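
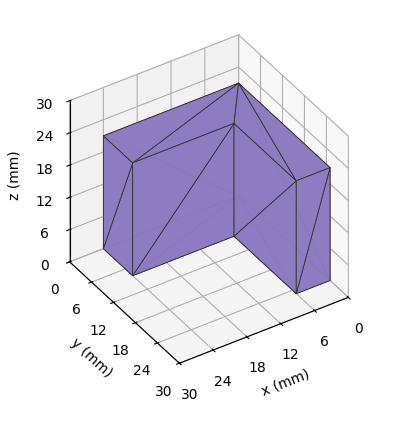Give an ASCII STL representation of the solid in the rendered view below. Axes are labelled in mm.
Reading the render: the shape is an L-shaped prism: outer 24 × 25 mm, arm thicknesses ≈ 8 mm (horizontal) and 6 mm (vertical), extruded 21 mm in z (dimensions read to the nearest mm from the axis ticks). For the STL, each face is triangulated and given an outward normal.

solid part
  facet normal 0.0000 0.0000 -1.0000
    outer loop
      vertex 24.000 8.000 0.000
      vertex 24.000 0.000 0.000
      vertex 0.000 0.000 0.000
    endloop
  endfacet
  facet normal 0.0000 0.0000 -1.0000
    outer loop
      vertex 6.000 8.000 0.000
      vertex 24.000 8.000 0.000
      vertex 0.000 0.000 0.000
    endloop
  endfacet
  facet normal 0.0000 0.0000 -1.0000
    outer loop
      vertex 6.000 25.000 0.000
      vertex 6.000 8.000 0.000
      vertex 0.000 0.000 0.000
    endloop
  endfacet
  facet normal 0.0000 0.0000 -1.0000
    outer loop
      vertex 0.000 25.000 0.000
      vertex 6.000 25.000 0.000
      vertex 0.000 0.000 0.000
    endloop
  endfacet
  facet normal 0.0000 0.0000 1.0000
    outer loop
      vertex 0.000 0.000 21.000
      vertex 24.000 0.000 21.000
      vertex 24.000 8.000 21.000
    endloop
  endfacet
  facet normal 0.0000 0.0000 1.0000
    outer loop
      vertex 0.000 0.000 21.000
      vertex 24.000 8.000 21.000
      vertex 6.000 8.000 21.000
    endloop
  endfacet
  facet normal 0.0000 0.0000 1.0000
    outer loop
      vertex 0.000 0.000 21.000
      vertex 6.000 8.000 21.000
      vertex 6.000 25.000 21.000
    endloop
  endfacet
  facet normal 0.0000 0.0000 1.0000
    outer loop
      vertex 0.000 0.000 21.000
      vertex 6.000 25.000 21.000
      vertex 0.000 25.000 21.000
    endloop
  endfacet
  facet normal 0.0000 -1.0000 0.0000
    outer loop
      vertex 0.000 0.000 0.000
      vertex 24.000 0.000 0.000
      vertex 24.000 0.000 21.000
    endloop
  endfacet
  facet normal 0.0000 -1.0000 0.0000
    outer loop
      vertex 0.000 0.000 0.000
      vertex 24.000 0.000 21.000
      vertex 0.000 0.000 21.000
    endloop
  endfacet
  facet normal 1.0000 0.0000 0.0000
    outer loop
      vertex 24.000 0.000 0.000
      vertex 24.000 8.000 0.000
      vertex 24.000 8.000 21.000
    endloop
  endfacet
  facet normal 1.0000 0.0000 0.0000
    outer loop
      vertex 24.000 0.000 0.000
      vertex 24.000 8.000 21.000
      vertex 24.000 0.000 21.000
    endloop
  endfacet
  facet normal 0.0000 1.0000 0.0000
    outer loop
      vertex 24.000 8.000 0.000
      vertex 6.000 8.000 0.000
      vertex 6.000 8.000 21.000
    endloop
  endfacet
  facet normal 0.0000 1.0000 0.0000
    outer loop
      vertex 24.000 8.000 0.000
      vertex 6.000 8.000 21.000
      vertex 24.000 8.000 21.000
    endloop
  endfacet
  facet normal 1.0000 0.0000 0.0000
    outer loop
      vertex 6.000 8.000 0.000
      vertex 6.000 25.000 0.000
      vertex 6.000 25.000 21.000
    endloop
  endfacet
  facet normal 1.0000 0.0000 0.0000
    outer loop
      vertex 6.000 8.000 0.000
      vertex 6.000 25.000 21.000
      vertex 6.000 8.000 21.000
    endloop
  endfacet
  facet normal 0.0000 1.0000 0.0000
    outer loop
      vertex 6.000 25.000 0.000
      vertex 0.000 25.000 0.000
      vertex 0.000 25.000 21.000
    endloop
  endfacet
  facet normal 0.0000 1.0000 0.0000
    outer loop
      vertex 6.000 25.000 0.000
      vertex 0.000 25.000 21.000
      vertex 6.000 25.000 21.000
    endloop
  endfacet
  facet normal -1.0000 0.0000 0.0000
    outer loop
      vertex 0.000 25.000 0.000
      vertex 0.000 0.000 0.000
      vertex 0.000 0.000 21.000
    endloop
  endfacet
  facet normal -1.0000 0.0000 0.0000
    outer loop
      vertex 0.000 25.000 0.000
      vertex 0.000 0.000 21.000
      vertex 0.000 25.000 21.000
    endloop
  endfacet
endsolid part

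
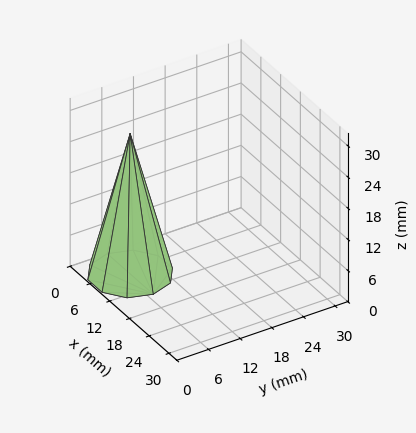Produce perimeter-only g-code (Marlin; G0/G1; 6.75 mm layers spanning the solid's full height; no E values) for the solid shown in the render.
Reading the render: the shape is a regular 10-sided pyramid, base circumscribed radius ≈ 7 mm, apex at z ≈ 27 mm (dimensions read to the nearest mm from the axis ticks). For the g-code, the solid's height is divided into equal slices at the stated Δz and each level perimeter traced with G1 moves after a G0 lift.

; perimeter-only toolpath
G21 ; units = mm
G90 ; absolute positioning
G28 ; home
; layer 1
G0 Z6.75
G0 X12.25 Y7.00
G1 X11.25 Y10.08
G1 X8.62 Y12.00
G1 X5.38 Y12.00
G1 X2.75 Y10.08
G1 X1.75 Y7.00
G1 X2.75 Y3.92
G1 X5.38 Y2.00
G1 X8.62 Y2.00
G1 X11.25 Y3.92
G1 X12.25 Y7.00
; layer 2
G0 Z13.50
G0 X10.50 Y7.00
G1 X9.83 Y9.05
G1 X8.08 Y10.33
G1 X5.92 Y10.33
G1 X4.17 Y9.05
G1 X3.50 Y7.00
G1 X4.17 Y4.95
G1 X5.92 Y3.67
G1 X8.08 Y3.67
G1 X9.83 Y4.95
G1 X10.50 Y7.00
; layer 3
G0 Z20.25
G0 X8.75 Y7.00
G1 X8.41 Y8.03
G1 X7.54 Y8.66
G1 X6.46 Y8.66
G1 X5.58 Y8.03
G1 X5.25 Y7.00
G1 X5.58 Y5.97
G1 X6.46 Y5.33
G1 X7.54 Y5.33
G1 X8.41 Y5.97
G1 X8.75 Y7.00
M2 ; end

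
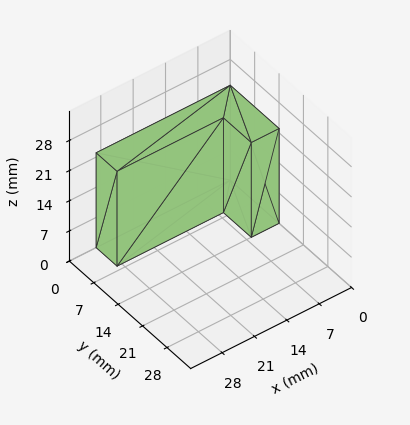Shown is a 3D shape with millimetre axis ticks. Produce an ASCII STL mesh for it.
Reading the render: the shape is an L-shaped prism: outer 29 × 14 mm, arm thicknesses ≈ 6 mm (horizontal) and 6 mm (vertical), extruded 22 mm in z (dimensions read to the nearest mm from the axis ticks). For the STL, each face is triangulated and given an outward normal.

solid part
  facet normal 0.0000 0.0000 -1.0000
    outer loop
      vertex 29.00 6.00 0.00
      vertex 29.00 0.00 0.00
      vertex 0.00 0.00 0.00
    endloop
  endfacet
  facet normal 0.0000 0.0000 -1.0000
    outer loop
      vertex 6.00 6.00 0.00
      vertex 29.00 6.00 0.00
      vertex 0.00 0.00 0.00
    endloop
  endfacet
  facet normal 0.0000 0.0000 -1.0000
    outer loop
      vertex 6.00 14.00 0.00
      vertex 6.00 6.00 0.00
      vertex 0.00 0.00 0.00
    endloop
  endfacet
  facet normal 0.0000 0.0000 -1.0000
    outer loop
      vertex 0.00 14.00 0.00
      vertex 6.00 14.00 0.00
      vertex 0.00 0.00 0.00
    endloop
  endfacet
  facet normal 0.0000 0.0000 1.0000
    outer loop
      vertex 0.00 0.00 22.00
      vertex 29.00 0.00 22.00
      vertex 29.00 6.00 22.00
    endloop
  endfacet
  facet normal 0.0000 0.0000 1.0000
    outer loop
      vertex 0.00 0.00 22.00
      vertex 29.00 6.00 22.00
      vertex 6.00 6.00 22.00
    endloop
  endfacet
  facet normal 0.0000 0.0000 1.0000
    outer loop
      vertex 0.00 0.00 22.00
      vertex 6.00 6.00 22.00
      vertex 6.00 14.00 22.00
    endloop
  endfacet
  facet normal 0.0000 0.0000 1.0000
    outer loop
      vertex 0.00 0.00 22.00
      vertex 6.00 14.00 22.00
      vertex 0.00 14.00 22.00
    endloop
  endfacet
  facet normal 0.0000 -1.0000 0.0000
    outer loop
      vertex 0.00 0.00 0.00
      vertex 29.00 0.00 0.00
      vertex 29.00 0.00 22.00
    endloop
  endfacet
  facet normal 0.0000 -1.0000 0.0000
    outer loop
      vertex 0.00 0.00 0.00
      vertex 29.00 0.00 22.00
      vertex 0.00 0.00 22.00
    endloop
  endfacet
  facet normal 1.0000 0.0000 0.0000
    outer loop
      vertex 29.00 0.00 0.00
      vertex 29.00 6.00 0.00
      vertex 29.00 6.00 22.00
    endloop
  endfacet
  facet normal 1.0000 0.0000 0.0000
    outer loop
      vertex 29.00 0.00 0.00
      vertex 29.00 6.00 22.00
      vertex 29.00 0.00 22.00
    endloop
  endfacet
  facet normal 0.0000 1.0000 0.0000
    outer loop
      vertex 29.00 6.00 0.00
      vertex 6.00 6.00 0.00
      vertex 6.00 6.00 22.00
    endloop
  endfacet
  facet normal 0.0000 1.0000 0.0000
    outer loop
      vertex 29.00 6.00 0.00
      vertex 6.00 6.00 22.00
      vertex 29.00 6.00 22.00
    endloop
  endfacet
  facet normal 1.0000 0.0000 0.0000
    outer loop
      vertex 6.00 6.00 0.00
      vertex 6.00 14.00 0.00
      vertex 6.00 14.00 22.00
    endloop
  endfacet
  facet normal 1.0000 0.0000 0.0000
    outer loop
      vertex 6.00 6.00 0.00
      vertex 6.00 14.00 22.00
      vertex 6.00 6.00 22.00
    endloop
  endfacet
  facet normal 0.0000 1.0000 0.0000
    outer loop
      vertex 6.00 14.00 0.00
      vertex 0.00 14.00 0.00
      vertex 0.00 14.00 22.00
    endloop
  endfacet
  facet normal 0.0000 1.0000 0.0000
    outer loop
      vertex 6.00 14.00 0.00
      vertex 0.00 14.00 22.00
      vertex 6.00 14.00 22.00
    endloop
  endfacet
  facet normal -1.0000 0.0000 0.0000
    outer loop
      vertex 0.00 14.00 0.00
      vertex 0.00 0.00 0.00
      vertex 0.00 0.00 22.00
    endloop
  endfacet
  facet normal -1.0000 0.0000 0.0000
    outer loop
      vertex 0.00 14.00 0.00
      vertex 0.00 0.00 22.00
      vertex 0.00 14.00 22.00
    endloop
  endfacet
endsolid part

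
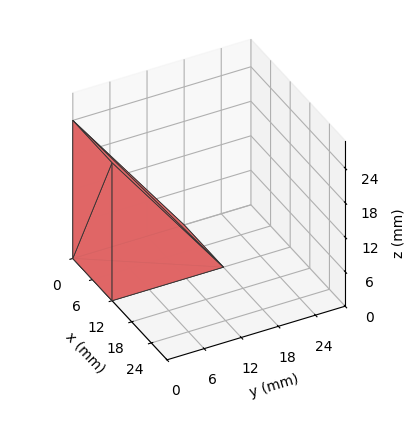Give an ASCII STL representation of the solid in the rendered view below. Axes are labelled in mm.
Reading the render: the shape is a wedge (ramp): 12 × 18 mm base, rising to 24 mm along the y=0 edge and sloping linearly to z=0 at y=18 (dimensions read to the nearest mm from the axis ticks). For the STL, each face is triangulated and given an outward normal.

solid part
  facet normal 0.0000 0.0000 -1.0000
    outer loop
      vertex 12.0 18.0 0.0
      vertex 12.0 0.0 0.0
      vertex 0.0 0.0 0.0
    endloop
  endfacet
  facet normal 0.0000 0.0000 -1.0000
    outer loop
      vertex 0.0 18.0 0.0
      vertex 12.0 18.0 0.0
      vertex 0.0 0.0 0.0
    endloop
  endfacet
  facet normal 0.0000 -1.0000 0.0000
    outer loop
      vertex 0.0 0.0 0.0
      vertex 12.0 0.0 0.0
      vertex 12.0 0.0 24.0
    endloop
  endfacet
  facet normal 0.0000 -1.0000 0.0000
    outer loop
      vertex 0.0 0.0 0.0
      vertex 12.0 0.0 24.0
      vertex 0.0 0.0 24.0
    endloop
  endfacet
  facet normal 0.0000 0.8000 0.6000
    outer loop
      vertex 0.0 0.0 24.0
      vertex 12.0 0.0 24.0
      vertex 12.0 18.0 0.0
    endloop
  endfacet
  facet normal 0.0000 0.8000 0.6000
    outer loop
      vertex 0.0 0.0 24.0
      vertex 12.0 18.0 0.0
      vertex 0.0 18.0 0.0
    endloop
  endfacet
  facet normal -1.0000 0.0000 0.0000
    outer loop
      vertex 0.0 0.0 24.0
      vertex 0.0 18.0 0.0
      vertex 0.0 0.0 0.0
    endloop
  endfacet
  facet normal 1.0000 0.0000 0.0000
    outer loop
      vertex 12.0 0.0 0.0
      vertex 12.0 18.0 0.0
      vertex 12.0 0.0 24.0
    endloop
  endfacet
endsolid part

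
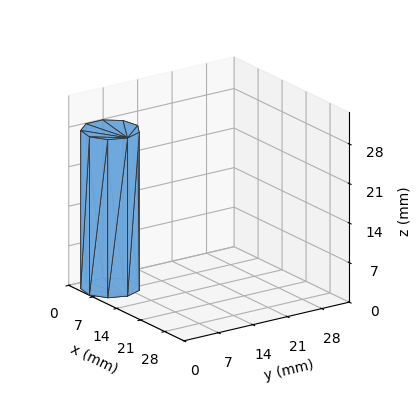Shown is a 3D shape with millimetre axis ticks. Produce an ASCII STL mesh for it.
Reading the render: the shape is a regular 9-sided prism (a cylinder approximated with 9 flat sides), circumscribed radius ≈ 5 mm, height ≈ 28 mm (dimensions read to the nearest mm from the axis ticks). For the STL, each face is triangulated and given an outward normal.

solid part
  facet normal 0.0000 0.0000 -1.0000
    outer loop
      vertex 5.9 9.9 0.0
      vertex 8.8 8.2 0.0
      vertex 10.0 5.0 0.0
    endloop
  endfacet
  facet normal 0.0000 0.0000 -1.0000
    outer loop
      vertex 2.5 9.3 0.0
      vertex 5.9 9.9 0.0
      vertex 10.0 5.0 0.0
    endloop
  endfacet
  facet normal 0.0000 0.0000 -1.0000
    outer loop
      vertex 0.3 6.7 0.0
      vertex 2.5 9.3 0.0
      vertex 10.0 5.0 0.0
    endloop
  endfacet
  facet normal 0.0000 0.0000 -1.0000
    outer loop
      vertex 0.3 3.3 0.0
      vertex 0.3 6.7 0.0
      vertex 10.0 5.0 0.0
    endloop
  endfacet
  facet normal 0.0000 0.0000 -1.0000
    outer loop
      vertex 2.5 0.7 0.0
      vertex 0.3 3.3 0.0
      vertex 10.0 5.0 0.0
    endloop
  endfacet
  facet normal 0.0000 0.0000 -1.0000
    outer loop
      vertex 5.9 0.1 0.0
      vertex 2.5 0.7 0.0
      vertex 10.0 5.0 0.0
    endloop
  endfacet
  facet normal 0.0000 0.0000 -1.0000
    outer loop
      vertex 8.8 1.8 0.0
      vertex 5.9 0.1 0.0
      vertex 10.0 5.0 0.0
    endloop
  endfacet
  facet normal 0.0000 0.0000 1.0000
    outer loop
      vertex 10.0 5.0 28.0
      vertex 8.8 8.2 28.0
      vertex 5.9 9.9 28.0
    endloop
  endfacet
  facet normal 0.0000 0.0000 1.0000
    outer loop
      vertex 10.0 5.0 28.0
      vertex 5.9 9.9 28.0
      vertex 2.5 9.3 28.0
    endloop
  endfacet
  facet normal 0.0000 0.0000 1.0000
    outer loop
      vertex 10.0 5.0 28.0
      vertex 2.5 9.3 28.0
      vertex 0.3 6.7 28.0
    endloop
  endfacet
  facet normal 0.0000 0.0000 1.0000
    outer loop
      vertex 10.0 5.0 28.0
      vertex 0.3 6.7 28.0
      vertex 0.3 3.3 28.0
    endloop
  endfacet
  facet normal 0.0000 0.0000 1.0000
    outer loop
      vertex 10.0 5.0 28.0
      vertex 0.3 3.3 28.0
      vertex 2.5 0.7 28.0
    endloop
  endfacet
  facet normal 0.0000 0.0000 1.0000
    outer loop
      vertex 10.0 5.0 28.0
      vertex 2.5 0.7 28.0
      vertex 5.9 0.1 28.0
    endloop
  endfacet
  facet normal 0.0000 0.0000 1.0000
    outer loop
      vertex 10.0 5.0 28.0
      vertex 5.9 0.1 28.0
      vertex 8.8 1.8 28.0
    endloop
  endfacet
  facet normal 0.9363 0.3511 0.0000
    outer loop
      vertex 10.0 5.0 0.0
      vertex 8.8 8.2 0.0
      vertex 8.8 8.2 28.0
    endloop
  endfacet
  facet normal 0.9363 0.3511 0.0000
    outer loop
      vertex 10.0 5.0 0.0
      vertex 8.8 8.2 28.0
      vertex 10.0 5.0 28.0
    endloop
  endfacet
  facet normal 0.5057 0.8627 0.0000
    outer loop
      vertex 8.8 8.2 0.0
      vertex 5.9 9.9 0.0
      vertex 5.9 9.9 28.0
    endloop
  endfacet
  facet normal 0.5057 0.8627 0.0000
    outer loop
      vertex 8.8 8.2 0.0
      vertex 5.9 9.9 28.0
      vertex 8.8 8.2 28.0
    endloop
  endfacet
  facet normal -0.1738 0.9848 0.0000
    outer loop
      vertex 5.9 9.9 0.0
      vertex 2.5 9.3 0.0
      vertex 2.5 9.3 28.0
    endloop
  endfacet
  facet normal -0.1738 0.9848 0.0000
    outer loop
      vertex 5.9 9.9 0.0
      vertex 2.5 9.3 28.0
      vertex 5.9 9.9 28.0
    endloop
  endfacet
  facet normal -0.7634 0.6459 0.0000
    outer loop
      vertex 2.5 9.3 0.0
      vertex 0.3 6.7 0.0
      vertex 0.3 6.7 28.0
    endloop
  endfacet
  facet normal -0.7634 0.6459 0.0000
    outer loop
      vertex 2.5 9.3 0.0
      vertex 0.3 6.7 28.0
      vertex 2.5 9.3 28.0
    endloop
  endfacet
  facet normal -1.0000 0.0000 0.0000
    outer loop
      vertex 0.3 6.7 0.0
      vertex 0.3 3.3 0.0
      vertex 0.3 3.3 28.0
    endloop
  endfacet
  facet normal -1.0000 0.0000 0.0000
    outer loop
      vertex 0.3 6.7 0.0
      vertex 0.3 3.3 28.0
      vertex 0.3 6.7 28.0
    endloop
  endfacet
  facet normal -0.7634 -0.6459 0.0000
    outer loop
      vertex 0.3 3.3 0.0
      vertex 2.5 0.7 0.0
      vertex 2.5 0.7 28.0
    endloop
  endfacet
  facet normal -0.7634 -0.6459 0.0000
    outer loop
      vertex 0.3 3.3 0.0
      vertex 2.5 0.7 28.0
      vertex 0.3 3.3 28.0
    endloop
  endfacet
  facet normal -0.1738 -0.9848 0.0000
    outer loop
      vertex 2.5 0.7 0.0
      vertex 5.9 0.1 0.0
      vertex 5.9 0.1 28.0
    endloop
  endfacet
  facet normal -0.1738 -0.9848 0.0000
    outer loop
      vertex 2.5 0.7 0.0
      vertex 5.9 0.1 28.0
      vertex 2.5 0.7 28.0
    endloop
  endfacet
  facet normal 0.5057 -0.8627 0.0000
    outer loop
      vertex 5.9 0.1 0.0
      vertex 8.8 1.8 0.0
      vertex 8.8 1.8 28.0
    endloop
  endfacet
  facet normal 0.5057 -0.8627 0.0000
    outer loop
      vertex 5.9 0.1 0.0
      vertex 8.8 1.8 28.0
      vertex 5.9 0.1 28.0
    endloop
  endfacet
  facet normal 0.9363 -0.3511 0.0000
    outer loop
      vertex 8.8 1.8 0.0
      vertex 10.0 5.0 0.0
      vertex 10.0 5.0 28.0
    endloop
  endfacet
  facet normal 0.9363 -0.3511 0.0000
    outer loop
      vertex 8.8 1.8 0.0
      vertex 10.0 5.0 28.0
      vertex 8.8 1.8 28.0
    endloop
  endfacet
endsolid part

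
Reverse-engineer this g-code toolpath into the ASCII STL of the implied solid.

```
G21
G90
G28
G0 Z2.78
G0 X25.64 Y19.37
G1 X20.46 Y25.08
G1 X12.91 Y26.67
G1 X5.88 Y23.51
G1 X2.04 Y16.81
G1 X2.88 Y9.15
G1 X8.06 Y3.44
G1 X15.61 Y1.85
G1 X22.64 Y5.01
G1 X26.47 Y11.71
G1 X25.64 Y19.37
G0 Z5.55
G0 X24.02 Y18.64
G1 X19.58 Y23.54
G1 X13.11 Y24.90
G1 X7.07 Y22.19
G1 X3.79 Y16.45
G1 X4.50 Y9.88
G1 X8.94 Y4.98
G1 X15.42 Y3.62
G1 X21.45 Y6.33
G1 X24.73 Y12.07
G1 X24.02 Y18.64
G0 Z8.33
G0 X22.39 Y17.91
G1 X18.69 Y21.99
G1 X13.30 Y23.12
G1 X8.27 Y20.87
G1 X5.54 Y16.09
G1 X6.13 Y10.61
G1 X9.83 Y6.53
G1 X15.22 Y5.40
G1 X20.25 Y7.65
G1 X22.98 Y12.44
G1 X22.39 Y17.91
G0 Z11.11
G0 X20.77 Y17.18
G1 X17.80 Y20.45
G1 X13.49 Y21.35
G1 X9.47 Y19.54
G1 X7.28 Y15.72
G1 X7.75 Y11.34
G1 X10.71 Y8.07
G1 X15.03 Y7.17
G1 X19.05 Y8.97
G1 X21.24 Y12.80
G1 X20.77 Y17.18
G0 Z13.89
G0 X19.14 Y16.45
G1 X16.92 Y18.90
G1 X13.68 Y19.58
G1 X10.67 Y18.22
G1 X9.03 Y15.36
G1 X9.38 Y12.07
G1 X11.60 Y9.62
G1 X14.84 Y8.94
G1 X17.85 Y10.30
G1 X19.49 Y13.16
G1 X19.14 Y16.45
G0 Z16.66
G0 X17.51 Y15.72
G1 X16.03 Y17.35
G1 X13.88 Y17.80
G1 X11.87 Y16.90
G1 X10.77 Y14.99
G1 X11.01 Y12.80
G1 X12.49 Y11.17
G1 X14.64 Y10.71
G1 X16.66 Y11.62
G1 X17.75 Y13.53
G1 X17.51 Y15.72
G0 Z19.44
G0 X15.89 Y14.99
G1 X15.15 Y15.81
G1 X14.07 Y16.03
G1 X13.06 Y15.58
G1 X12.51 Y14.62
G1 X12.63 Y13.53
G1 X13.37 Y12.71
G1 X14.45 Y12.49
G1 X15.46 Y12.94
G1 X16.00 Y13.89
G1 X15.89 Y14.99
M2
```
solid part
  facet normal 0.0000 0.0000 -1.0000
    outer loop
      vertex 12.72 28.44 0.00
      vertex 21.35 26.63 0.00
      vertex 27.27 20.10 0.00
    endloop
  endfacet
  facet normal 0.0000 0.0000 -1.0000
    outer loop
      vertex 4.68 24.83 0.00
      vertex 12.72 28.44 0.00
      vertex 27.27 20.10 0.00
    endloop
  endfacet
  facet normal 0.0000 0.0000 -1.0000
    outer loop
      vertex 0.30 17.18 0.00
      vertex 4.68 24.83 0.00
      vertex 27.27 20.10 0.00
    endloop
  endfacet
  facet normal 0.0000 0.0000 -1.0000
    outer loop
      vertex 1.25 8.42 0.00
      vertex 0.30 17.18 0.00
      vertex 27.27 20.10 0.00
    endloop
  endfacet
  facet normal 0.0000 0.0000 -1.0000
    outer loop
      vertex 7.17 1.89 0.00
      vertex 1.25 8.42 0.00
      vertex 27.27 20.10 0.00
    endloop
  endfacet
  facet normal 0.0000 0.0000 -1.0000
    outer loop
      vertex 15.80 0.08 0.00
      vertex 7.17 1.89 0.00
      vertex 27.27 20.10 0.00
    endloop
  endfacet
  facet normal 0.0000 0.0000 -1.0000
    outer loop
      vertex 23.84 3.69 0.00
      vertex 15.80 0.08 0.00
      vertex 27.27 20.10 0.00
    endloop
  endfacet
  facet normal 0.0000 0.0000 -1.0000
    outer loop
      vertex 28.22 11.34 0.00
      vertex 23.84 3.69 0.00
      vertex 27.27 20.10 0.00
    endloop
  endfacet
  facet normal 0.6324 0.5733 0.5210
    outer loop
      vertex 27.27 20.10 0.00
      vertex 21.35 26.63 0.00
      vertex 14.26 14.26 22.22
    endloop
  endfacet
  facet normal 0.1752 0.8354 0.5210
    outer loop
      vertex 21.35 26.63 0.00
      vertex 12.72 28.44 0.00
      vertex 14.26 14.26 22.22
    endloop
  endfacet
  facet normal -0.3496 0.7786 0.5211
    outer loop
      vertex 12.72 28.44 0.00
      vertex 4.68 24.83 0.00
      vertex 14.26 14.26 22.22
    endloop
  endfacet
  facet normal -0.7407 0.4241 0.5211
    outer loop
      vertex 4.68 24.83 0.00
      vertex 0.30 17.18 0.00
      vertex 14.26 14.26 22.22
    endloop
  endfacet
  facet normal -0.8486 -0.0920 0.5210
    outer loop
      vertex 0.30 17.18 0.00
      vertex 1.25 8.42 0.00
      vertex 14.26 14.26 22.22
    endloop
  endfacet
  facet normal -0.6324 -0.5733 0.5210
    outer loop
      vertex 1.25 8.42 0.00
      vertex 7.17 1.89 0.00
      vertex 14.26 14.26 22.22
    endloop
  endfacet
  facet normal -0.1752 -0.8354 0.5210
    outer loop
      vertex 7.17 1.89 0.00
      vertex 15.80 0.08 0.00
      vertex 14.26 14.26 22.22
    endloop
  endfacet
  facet normal 0.3496 -0.7786 0.5211
    outer loop
      vertex 15.80 0.08 0.00
      vertex 23.84 3.69 0.00
      vertex 14.26 14.26 22.22
    endloop
  endfacet
  facet normal 0.7407 -0.4241 0.5211
    outer loop
      vertex 23.84 3.69 0.00
      vertex 28.22 11.34 0.00
      vertex 14.26 14.26 22.22
    endloop
  endfacet
  facet normal 0.8486 0.0920 0.5210
    outer loop
      vertex 28.22 11.34 0.00
      vertex 27.27 20.10 0.00
      vertex 14.26 14.26 22.22
    endloop
  endfacet
endsolid part

The G0 Z moves step by Δz≈2.78 mm. The G1 loops shrink linearly with z, so the solid tapers from its base footprint up to z≈22.2. Closing with a flat bottom cap and the tapered top and triangulating gives 18 facets — a regular 10-sided pyramid, base circumscribed radius ≈ 14.3 mm, apex at z ≈ 22.2 mm.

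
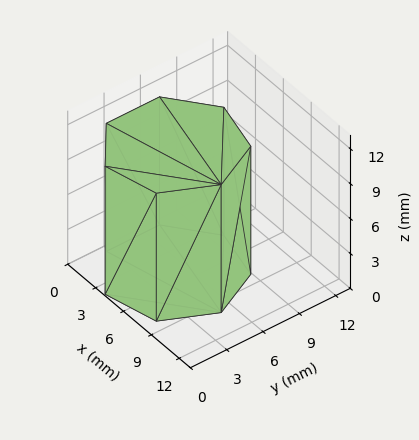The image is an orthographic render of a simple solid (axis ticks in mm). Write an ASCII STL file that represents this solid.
Reading the render: the shape is a regular 7-sided prism (a cylinder approximated with 7 flat sides), circumscribed radius ≈ 5 mm, height ≈ 11 mm (dimensions read to the nearest mm from the axis ticks). For the STL, each face is triangulated and given an outward normal.

solid part
  facet normal 0.0000 0.0000 -1.0000
    outer loop
      vertex 3.9 9.9 0.0
      vertex 8.1 8.9 0.0
      vertex 10.0 5.0 0.0
    endloop
  endfacet
  facet normal 0.0000 0.0000 -1.0000
    outer loop
      vertex 0.5 7.2 0.0
      vertex 3.9 9.9 0.0
      vertex 10.0 5.0 0.0
    endloop
  endfacet
  facet normal 0.0000 0.0000 -1.0000
    outer loop
      vertex 0.5 2.8 0.0
      vertex 0.5 7.2 0.0
      vertex 10.0 5.0 0.0
    endloop
  endfacet
  facet normal 0.0000 0.0000 -1.0000
    outer loop
      vertex 3.9 0.1 0.0
      vertex 0.5 2.8 0.0
      vertex 10.0 5.0 0.0
    endloop
  endfacet
  facet normal 0.0000 0.0000 -1.0000
    outer loop
      vertex 8.1 1.1 0.0
      vertex 3.9 0.1 0.0
      vertex 10.0 5.0 0.0
    endloop
  endfacet
  facet normal 0.0000 0.0000 1.0000
    outer loop
      vertex 10.0 5.0 11.0
      vertex 8.1 8.9 11.0
      vertex 3.9 9.9 11.0
    endloop
  endfacet
  facet normal 0.0000 0.0000 1.0000
    outer loop
      vertex 10.0 5.0 11.0
      vertex 3.9 9.9 11.0
      vertex 0.5 7.2 11.0
    endloop
  endfacet
  facet normal 0.0000 0.0000 1.0000
    outer loop
      vertex 10.0 5.0 11.0
      vertex 0.5 7.2 11.0
      vertex 0.5 2.8 11.0
    endloop
  endfacet
  facet normal 0.0000 0.0000 1.0000
    outer loop
      vertex 10.0 5.0 11.0
      vertex 0.5 2.8 11.0
      vertex 3.9 0.1 11.0
    endloop
  endfacet
  facet normal 0.0000 0.0000 1.0000
    outer loop
      vertex 10.0 5.0 11.0
      vertex 3.9 0.1 11.0
      vertex 8.1 1.1 11.0
    endloop
  endfacet
  facet normal 0.8990 0.4380 0.0000
    outer loop
      vertex 10.0 5.0 0.0
      vertex 8.1 8.9 0.0
      vertex 8.1 8.9 11.0
    endloop
  endfacet
  facet normal 0.8990 0.4380 0.0000
    outer loop
      vertex 10.0 5.0 0.0
      vertex 8.1 8.9 11.0
      vertex 10.0 5.0 11.0
    endloop
  endfacet
  facet normal 0.2316 0.9728 0.0000
    outer loop
      vertex 8.1 8.9 0.0
      vertex 3.9 9.9 0.0
      vertex 3.9 9.9 11.0
    endloop
  endfacet
  facet normal 0.2316 0.9728 0.0000
    outer loop
      vertex 8.1 8.9 0.0
      vertex 3.9 9.9 11.0
      vertex 8.1 8.9 11.0
    endloop
  endfacet
  facet normal -0.6219 0.7831 0.0000
    outer loop
      vertex 3.9 9.9 0.0
      vertex 0.5 7.2 0.0
      vertex 0.5 7.2 11.0
    endloop
  endfacet
  facet normal -0.6219 0.7831 0.0000
    outer loop
      vertex 3.9 9.9 0.0
      vertex 0.5 7.2 11.0
      vertex 3.9 9.9 11.0
    endloop
  endfacet
  facet normal -1.0000 0.0000 0.0000
    outer loop
      vertex 0.5 7.2 0.0
      vertex 0.5 2.8 0.0
      vertex 0.5 2.8 11.0
    endloop
  endfacet
  facet normal -1.0000 0.0000 0.0000
    outer loop
      vertex 0.5 7.2 0.0
      vertex 0.5 2.8 11.0
      vertex 0.5 7.2 11.0
    endloop
  endfacet
  facet normal -0.6219 -0.7831 0.0000
    outer loop
      vertex 0.5 2.8 0.0
      vertex 3.9 0.1 0.0
      vertex 3.9 0.1 11.0
    endloop
  endfacet
  facet normal -0.6219 -0.7831 0.0000
    outer loop
      vertex 0.5 2.8 0.0
      vertex 3.9 0.1 11.0
      vertex 0.5 2.8 11.0
    endloop
  endfacet
  facet normal 0.2316 -0.9728 0.0000
    outer loop
      vertex 3.9 0.1 0.0
      vertex 8.1 1.1 0.0
      vertex 8.1 1.1 11.0
    endloop
  endfacet
  facet normal 0.2316 -0.9728 0.0000
    outer loop
      vertex 3.9 0.1 0.0
      vertex 8.1 1.1 11.0
      vertex 3.9 0.1 11.0
    endloop
  endfacet
  facet normal 0.8990 -0.4380 0.0000
    outer loop
      vertex 8.1 1.1 0.0
      vertex 10.0 5.0 0.0
      vertex 10.0 5.0 11.0
    endloop
  endfacet
  facet normal 0.8990 -0.4380 0.0000
    outer loop
      vertex 8.1 1.1 0.0
      vertex 10.0 5.0 11.0
      vertex 8.1 1.1 11.0
    endloop
  endfacet
endsolid part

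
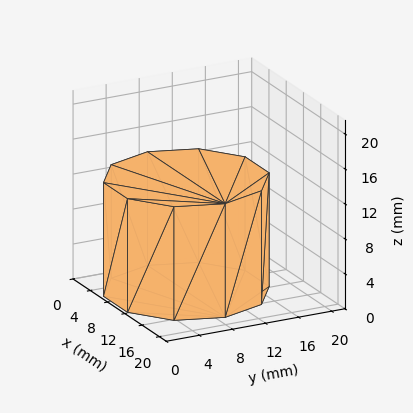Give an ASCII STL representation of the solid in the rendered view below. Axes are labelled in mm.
Reading the render: the shape is a regular 10-sided prism (a cylinder approximated with 10 flat sides), circumscribed radius ≈ 9 mm, height ≈ 13 mm (dimensions read to the nearest mm from the axis ticks). For the STL, each face is triangulated and given an outward normal.

solid part
  facet normal 0.0000 0.0000 -1.0000
    outer loop
      vertex 11.78 17.56 0.00
      vertex 16.28 14.29 0.00
      vertex 18.00 9.00 0.00
    endloop
  endfacet
  facet normal 0.0000 0.0000 -1.0000
    outer loop
      vertex 6.22 17.56 0.00
      vertex 11.78 17.56 0.00
      vertex 18.00 9.00 0.00
    endloop
  endfacet
  facet normal 0.0000 0.0000 -1.0000
    outer loop
      vertex 1.72 14.29 0.00
      vertex 6.22 17.56 0.00
      vertex 18.00 9.00 0.00
    endloop
  endfacet
  facet normal 0.0000 0.0000 -1.0000
    outer loop
      vertex 0.00 9.00 0.00
      vertex 1.72 14.29 0.00
      vertex 18.00 9.00 0.00
    endloop
  endfacet
  facet normal 0.0000 0.0000 -1.0000
    outer loop
      vertex 1.72 3.71 0.00
      vertex 0.00 9.00 0.00
      vertex 18.00 9.00 0.00
    endloop
  endfacet
  facet normal 0.0000 0.0000 -1.0000
    outer loop
      vertex 6.22 0.44 0.00
      vertex 1.72 3.71 0.00
      vertex 18.00 9.00 0.00
    endloop
  endfacet
  facet normal 0.0000 0.0000 -1.0000
    outer loop
      vertex 11.78 0.44 0.00
      vertex 6.22 0.44 0.00
      vertex 18.00 9.00 0.00
    endloop
  endfacet
  facet normal 0.0000 0.0000 -1.0000
    outer loop
      vertex 16.28 3.71 0.00
      vertex 11.78 0.44 0.00
      vertex 18.00 9.00 0.00
    endloop
  endfacet
  facet normal 0.0000 0.0000 1.0000
    outer loop
      vertex 18.00 9.00 13.00
      vertex 16.28 14.29 13.00
      vertex 11.78 17.56 13.00
    endloop
  endfacet
  facet normal 0.0000 0.0000 1.0000
    outer loop
      vertex 18.00 9.00 13.00
      vertex 11.78 17.56 13.00
      vertex 6.22 17.56 13.00
    endloop
  endfacet
  facet normal 0.0000 0.0000 1.0000
    outer loop
      vertex 18.00 9.00 13.00
      vertex 6.22 17.56 13.00
      vertex 1.72 14.29 13.00
    endloop
  endfacet
  facet normal 0.0000 0.0000 1.0000
    outer loop
      vertex 18.00 9.00 13.00
      vertex 1.72 14.29 13.00
      vertex 0.00 9.00 13.00
    endloop
  endfacet
  facet normal 0.0000 0.0000 1.0000
    outer loop
      vertex 18.00 9.00 13.00
      vertex 0.00 9.00 13.00
      vertex 1.72 3.71 13.00
    endloop
  endfacet
  facet normal 0.0000 0.0000 1.0000
    outer loop
      vertex 18.00 9.00 13.00
      vertex 1.72 3.71 13.00
      vertex 6.22 0.44 13.00
    endloop
  endfacet
  facet normal 0.0000 0.0000 1.0000
    outer loop
      vertex 18.00 9.00 13.00
      vertex 6.22 0.44 13.00
      vertex 11.78 0.44 13.00
    endloop
  endfacet
  facet normal 0.0000 0.0000 1.0000
    outer loop
      vertex 18.00 9.00 13.00
      vertex 11.78 0.44 13.00
      vertex 16.28 3.71 13.00
    endloop
  endfacet
  facet normal 0.9510 0.3092 0.0000
    outer loop
      vertex 18.00 9.00 0.00
      vertex 16.28 14.29 0.00
      vertex 16.28 14.29 13.00
    endloop
  endfacet
  facet normal 0.9510 0.3092 0.0000
    outer loop
      vertex 18.00 9.00 0.00
      vertex 16.28 14.29 13.00
      vertex 18.00 9.00 13.00
    endloop
  endfacet
  facet normal 0.5879 0.8090 0.0000
    outer loop
      vertex 16.28 14.29 0.00
      vertex 11.78 17.56 0.00
      vertex 11.78 17.56 13.00
    endloop
  endfacet
  facet normal 0.5879 0.8090 0.0000
    outer loop
      vertex 16.28 14.29 0.00
      vertex 11.78 17.56 13.00
      vertex 16.28 14.29 13.00
    endloop
  endfacet
  facet normal 0.0000 1.0000 0.0000
    outer loop
      vertex 11.78 17.56 0.00
      vertex 6.22 17.56 0.00
      vertex 6.22 17.56 13.00
    endloop
  endfacet
  facet normal 0.0000 1.0000 0.0000
    outer loop
      vertex 11.78 17.56 0.00
      vertex 6.22 17.56 13.00
      vertex 11.78 17.56 13.00
    endloop
  endfacet
  facet normal -0.5879 0.8090 0.0000
    outer loop
      vertex 6.22 17.56 0.00
      vertex 1.72 14.29 0.00
      vertex 1.72 14.29 13.00
    endloop
  endfacet
  facet normal -0.5879 0.8090 0.0000
    outer loop
      vertex 6.22 17.56 0.00
      vertex 1.72 14.29 13.00
      vertex 6.22 17.56 13.00
    endloop
  endfacet
  facet normal -0.9510 0.3092 0.0000
    outer loop
      vertex 1.72 14.29 0.00
      vertex 0.00 9.00 0.00
      vertex 0.00 9.00 13.00
    endloop
  endfacet
  facet normal -0.9510 0.3092 0.0000
    outer loop
      vertex 1.72 14.29 0.00
      vertex 0.00 9.00 13.00
      vertex 1.72 14.29 13.00
    endloop
  endfacet
  facet normal -0.9510 -0.3092 0.0000
    outer loop
      vertex 0.00 9.00 0.00
      vertex 1.72 3.71 0.00
      vertex 1.72 3.71 13.00
    endloop
  endfacet
  facet normal -0.9510 -0.3092 0.0000
    outer loop
      vertex 0.00 9.00 0.00
      vertex 1.72 3.71 13.00
      vertex 0.00 9.00 13.00
    endloop
  endfacet
  facet normal -0.5879 -0.8090 0.0000
    outer loop
      vertex 1.72 3.71 0.00
      vertex 6.22 0.44 0.00
      vertex 6.22 0.44 13.00
    endloop
  endfacet
  facet normal -0.5879 -0.8090 0.0000
    outer loop
      vertex 1.72 3.71 0.00
      vertex 6.22 0.44 13.00
      vertex 1.72 3.71 13.00
    endloop
  endfacet
  facet normal 0.0000 -1.0000 0.0000
    outer loop
      vertex 6.22 0.44 0.00
      vertex 11.78 0.44 0.00
      vertex 11.78 0.44 13.00
    endloop
  endfacet
  facet normal 0.0000 -1.0000 0.0000
    outer loop
      vertex 6.22 0.44 0.00
      vertex 11.78 0.44 13.00
      vertex 6.22 0.44 13.00
    endloop
  endfacet
  facet normal 0.5879 -0.8090 0.0000
    outer loop
      vertex 11.78 0.44 0.00
      vertex 16.28 3.71 0.00
      vertex 16.28 3.71 13.00
    endloop
  endfacet
  facet normal 0.5879 -0.8090 0.0000
    outer loop
      vertex 11.78 0.44 0.00
      vertex 16.28 3.71 13.00
      vertex 11.78 0.44 13.00
    endloop
  endfacet
  facet normal 0.9510 -0.3092 0.0000
    outer loop
      vertex 16.28 3.71 0.00
      vertex 18.00 9.00 0.00
      vertex 18.00 9.00 13.00
    endloop
  endfacet
  facet normal 0.9510 -0.3092 0.0000
    outer loop
      vertex 16.28 3.71 0.00
      vertex 18.00 9.00 13.00
      vertex 16.28 3.71 13.00
    endloop
  endfacet
endsolid part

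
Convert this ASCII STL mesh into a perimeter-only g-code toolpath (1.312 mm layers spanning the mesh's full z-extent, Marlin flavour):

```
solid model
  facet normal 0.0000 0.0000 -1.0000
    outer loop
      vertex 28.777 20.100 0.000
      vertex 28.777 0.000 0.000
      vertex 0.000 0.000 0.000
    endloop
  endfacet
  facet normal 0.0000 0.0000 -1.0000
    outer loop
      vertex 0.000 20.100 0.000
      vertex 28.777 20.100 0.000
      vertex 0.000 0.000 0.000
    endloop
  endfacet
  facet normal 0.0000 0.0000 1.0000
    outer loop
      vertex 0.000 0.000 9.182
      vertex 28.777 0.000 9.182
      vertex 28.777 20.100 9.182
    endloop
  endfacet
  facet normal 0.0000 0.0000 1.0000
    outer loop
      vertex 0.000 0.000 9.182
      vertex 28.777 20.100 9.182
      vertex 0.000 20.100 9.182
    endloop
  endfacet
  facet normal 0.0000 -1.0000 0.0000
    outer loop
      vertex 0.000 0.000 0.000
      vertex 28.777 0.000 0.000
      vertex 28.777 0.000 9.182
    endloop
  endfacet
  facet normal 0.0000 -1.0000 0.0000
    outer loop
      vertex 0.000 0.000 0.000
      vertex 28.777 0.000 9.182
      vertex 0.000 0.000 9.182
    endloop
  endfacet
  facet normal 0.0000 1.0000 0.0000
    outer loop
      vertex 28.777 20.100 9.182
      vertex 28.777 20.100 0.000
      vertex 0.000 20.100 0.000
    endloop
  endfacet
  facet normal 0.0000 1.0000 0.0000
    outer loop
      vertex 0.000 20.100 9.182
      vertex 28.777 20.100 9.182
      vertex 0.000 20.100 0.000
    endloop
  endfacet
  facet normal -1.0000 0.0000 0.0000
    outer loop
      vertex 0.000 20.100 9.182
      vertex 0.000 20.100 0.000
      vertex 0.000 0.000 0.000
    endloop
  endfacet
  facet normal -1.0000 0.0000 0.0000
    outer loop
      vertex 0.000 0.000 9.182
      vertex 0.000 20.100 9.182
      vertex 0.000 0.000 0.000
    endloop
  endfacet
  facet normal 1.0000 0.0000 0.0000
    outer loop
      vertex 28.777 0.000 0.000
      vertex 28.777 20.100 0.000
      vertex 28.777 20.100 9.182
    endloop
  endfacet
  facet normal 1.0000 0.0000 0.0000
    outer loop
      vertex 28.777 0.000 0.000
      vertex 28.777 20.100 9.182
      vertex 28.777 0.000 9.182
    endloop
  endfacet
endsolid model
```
; perimeter-only toolpath
G21 ; units = mm
G90 ; absolute positioning
G28 ; home
; layer 1
G0 Z1.312
G0 X0.000 Y0.000
G1 X28.777 Y0.000
G1 X28.777 Y20.100
G1 X0.000 Y20.100
G1 X0.000 Y0.000
; layer 2
G0 Z2.623
G0 X0.000 Y0.000
G1 X28.777 Y0.000
G1 X28.777 Y20.100
G1 X0.000 Y20.100
G1 X0.000 Y0.000
; layer 3
G0 Z3.935
G0 X0.000 Y0.000
G1 X28.777 Y0.000
G1 X28.777 Y20.100
G1 X0.000 Y20.100
G1 X0.000 Y0.000
; layer 4
G0 Z5.247
G0 X0.000 Y0.000
G1 X28.777 Y0.000
G1 X28.777 Y20.100
G1 X0.000 Y20.100
G1 X0.000 Y0.000
; layer 5
G0 Z6.559
G0 X0.000 Y0.000
G1 X28.777 Y0.000
G1 X28.777 Y20.100
G1 X0.000 Y20.100
G1 X0.000 Y0.000
; layer 6
G0 Z7.870
G0 X0.000 Y0.000
G1 X28.777 Y0.000
G1 X28.777 Y20.100
G1 X0.000 Y20.100
G1 X0.000 Y0.000
; layer 7
G0 Z9.182
G0 X0.000 Y0.000
G1 X28.777 Y0.000
G1 X28.777 Y20.100
G1 X0.000 Y20.100
G1 X0.000 Y0.000
M2 ; end

The solid is a rectangular box, roughly 28.8 × 20.1 mm footprint and 9.18 mm tall. Slicing at Δz = 1.312 mm — 7 equal slices spanning the solid's height, so layer i sits at z = i·h/7 — gives 7 non-empty perimeters. Each is a 4-segment closed polygon; G0 lifts to the layer z and rapids to the start vertex, then G1 traces the edges.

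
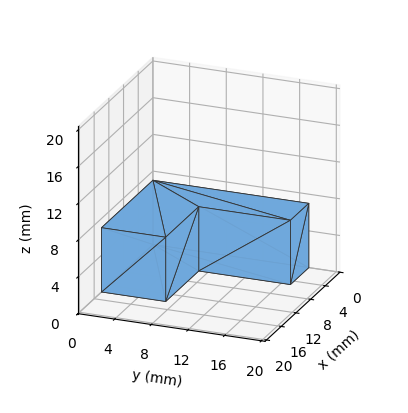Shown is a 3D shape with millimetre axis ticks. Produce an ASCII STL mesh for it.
Reading the render: the shape is an L-shaped prism: outer 14 × 17 mm, arm thicknesses ≈ 7 mm (horizontal) and 5 mm (vertical), extruded 7 mm in z (dimensions read to the nearest mm from the axis ticks). For the STL, each face is triangulated and given an outward normal.

solid part
  facet normal 0.0000 0.0000 -1.0000
    outer loop
      vertex 14.00 7.00 0.00
      vertex 14.00 0.00 0.00
      vertex 0.00 0.00 0.00
    endloop
  endfacet
  facet normal 0.0000 0.0000 -1.0000
    outer loop
      vertex 5.00 7.00 0.00
      vertex 14.00 7.00 0.00
      vertex 0.00 0.00 0.00
    endloop
  endfacet
  facet normal 0.0000 0.0000 -1.0000
    outer loop
      vertex 5.00 17.00 0.00
      vertex 5.00 7.00 0.00
      vertex 0.00 0.00 0.00
    endloop
  endfacet
  facet normal 0.0000 0.0000 -1.0000
    outer loop
      vertex 0.00 17.00 0.00
      vertex 5.00 17.00 0.00
      vertex 0.00 0.00 0.00
    endloop
  endfacet
  facet normal 0.0000 0.0000 1.0000
    outer loop
      vertex 0.00 0.00 7.00
      vertex 14.00 0.00 7.00
      vertex 14.00 7.00 7.00
    endloop
  endfacet
  facet normal 0.0000 0.0000 1.0000
    outer loop
      vertex 0.00 0.00 7.00
      vertex 14.00 7.00 7.00
      vertex 5.00 7.00 7.00
    endloop
  endfacet
  facet normal 0.0000 0.0000 1.0000
    outer loop
      vertex 0.00 0.00 7.00
      vertex 5.00 7.00 7.00
      vertex 5.00 17.00 7.00
    endloop
  endfacet
  facet normal 0.0000 0.0000 1.0000
    outer loop
      vertex 0.00 0.00 7.00
      vertex 5.00 17.00 7.00
      vertex 0.00 17.00 7.00
    endloop
  endfacet
  facet normal 0.0000 -1.0000 0.0000
    outer loop
      vertex 0.00 0.00 0.00
      vertex 14.00 0.00 0.00
      vertex 14.00 0.00 7.00
    endloop
  endfacet
  facet normal 0.0000 -1.0000 0.0000
    outer loop
      vertex 0.00 0.00 0.00
      vertex 14.00 0.00 7.00
      vertex 0.00 0.00 7.00
    endloop
  endfacet
  facet normal 1.0000 0.0000 0.0000
    outer loop
      vertex 14.00 0.00 0.00
      vertex 14.00 7.00 0.00
      vertex 14.00 7.00 7.00
    endloop
  endfacet
  facet normal 1.0000 0.0000 0.0000
    outer loop
      vertex 14.00 0.00 0.00
      vertex 14.00 7.00 7.00
      vertex 14.00 0.00 7.00
    endloop
  endfacet
  facet normal 0.0000 1.0000 0.0000
    outer loop
      vertex 14.00 7.00 0.00
      vertex 5.00 7.00 0.00
      vertex 5.00 7.00 7.00
    endloop
  endfacet
  facet normal 0.0000 1.0000 0.0000
    outer loop
      vertex 14.00 7.00 0.00
      vertex 5.00 7.00 7.00
      vertex 14.00 7.00 7.00
    endloop
  endfacet
  facet normal 1.0000 0.0000 0.0000
    outer loop
      vertex 5.00 7.00 0.00
      vertex 5.00 17.00 0.00
      vertex 5.00 17.00 7.00
    endloop
  endfacet
  facet normal 1.0000 0.0000 0.0000
    outer loop
      vertex 5.00 7.00 0.00
      vertex 5.00 17.00 7.00
      vertex 5.00 7.00 7.00
    endloop
  endfacet
  facet normal 0.0000 1.0000 0.0000
    outer loop
      vertex 5.00 17.00 0.00
      vertex 0.00 17.00 0.00
      vertex 0.00 17.00 7.00
    endloop
  endfacet
  facet normal 0.0000 1.0000 0.0000
    outer loop
      vertex 5.00 17.00 0.00
      vertex 0.00 17.00 7.00
      vertex 5.00 17.00 7.00
    endloop
  endfacet
  facet normal -1.0000 0.0000 0.0000
    outer loop
      vertex 0.00 17.00 0.00
      vertex 0.00 0.00 0.00
      vertex 0.00 0.00 7.00
    endloop
  endfacet
  facet normal -1.0000 0.0000 0.0000
    outer loop
      vertex 0.00 17.00 0.00
      vertex 0.00 0.00 7.00
      vertex 0.00 17.00 7.00
    endloop
  endfacet
endsolid part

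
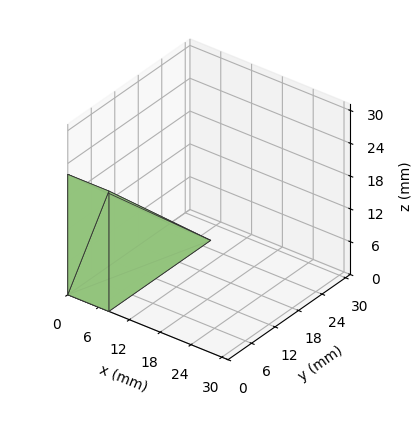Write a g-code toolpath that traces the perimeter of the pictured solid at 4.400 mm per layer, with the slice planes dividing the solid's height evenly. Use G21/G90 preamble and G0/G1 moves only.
Reading the render: the shape is a wedge (ramp): 8 × 26 mm base, rising to 22 mm along the y=0 edge and sloping linearly to z=0 at y=26 (dimensions read to the nearest mm from the axis ticks). For the g-code, the solid's height is divided into equal slices at the stated Δz and each level perimeter traced with G1 moves after a G0 lift.

; perimeter-only toolpath
G21 ; units = mm
G90 ; absolute positioning
G28 ; home
; layer 1
G0 Z4.400
G0 X0.000 Y0.000
G1 X8.000 Y0.000
G1 X8.000 Y20.800
G1 X0.000 Y20.800
G1 X0.000 Y0.000
; layer 2
G0 Z8.800
G0 X0.000 Y0.000
G1 X8.000 Y0.000
G1 X8.000 Y15.600
G1 X0.000 Y15.600
G1 X0.000 Y0.000
; layer 3
G0 Z13.200
G0 X0.000 Y0.000
G1 X8.000 Y0.000
G1 X8.000 Y10.400
G1 X0.000 Y10.400
G1 X0.000 Y0.000
; layer 4
G0 Z17.600
G0 X0.000 Y0.000
G1 X8.000 Y0.000
G1 X8.000 Y5.200
G1 X0.000 Y5.200
G1 X0.000 Y0.000
M2 ; end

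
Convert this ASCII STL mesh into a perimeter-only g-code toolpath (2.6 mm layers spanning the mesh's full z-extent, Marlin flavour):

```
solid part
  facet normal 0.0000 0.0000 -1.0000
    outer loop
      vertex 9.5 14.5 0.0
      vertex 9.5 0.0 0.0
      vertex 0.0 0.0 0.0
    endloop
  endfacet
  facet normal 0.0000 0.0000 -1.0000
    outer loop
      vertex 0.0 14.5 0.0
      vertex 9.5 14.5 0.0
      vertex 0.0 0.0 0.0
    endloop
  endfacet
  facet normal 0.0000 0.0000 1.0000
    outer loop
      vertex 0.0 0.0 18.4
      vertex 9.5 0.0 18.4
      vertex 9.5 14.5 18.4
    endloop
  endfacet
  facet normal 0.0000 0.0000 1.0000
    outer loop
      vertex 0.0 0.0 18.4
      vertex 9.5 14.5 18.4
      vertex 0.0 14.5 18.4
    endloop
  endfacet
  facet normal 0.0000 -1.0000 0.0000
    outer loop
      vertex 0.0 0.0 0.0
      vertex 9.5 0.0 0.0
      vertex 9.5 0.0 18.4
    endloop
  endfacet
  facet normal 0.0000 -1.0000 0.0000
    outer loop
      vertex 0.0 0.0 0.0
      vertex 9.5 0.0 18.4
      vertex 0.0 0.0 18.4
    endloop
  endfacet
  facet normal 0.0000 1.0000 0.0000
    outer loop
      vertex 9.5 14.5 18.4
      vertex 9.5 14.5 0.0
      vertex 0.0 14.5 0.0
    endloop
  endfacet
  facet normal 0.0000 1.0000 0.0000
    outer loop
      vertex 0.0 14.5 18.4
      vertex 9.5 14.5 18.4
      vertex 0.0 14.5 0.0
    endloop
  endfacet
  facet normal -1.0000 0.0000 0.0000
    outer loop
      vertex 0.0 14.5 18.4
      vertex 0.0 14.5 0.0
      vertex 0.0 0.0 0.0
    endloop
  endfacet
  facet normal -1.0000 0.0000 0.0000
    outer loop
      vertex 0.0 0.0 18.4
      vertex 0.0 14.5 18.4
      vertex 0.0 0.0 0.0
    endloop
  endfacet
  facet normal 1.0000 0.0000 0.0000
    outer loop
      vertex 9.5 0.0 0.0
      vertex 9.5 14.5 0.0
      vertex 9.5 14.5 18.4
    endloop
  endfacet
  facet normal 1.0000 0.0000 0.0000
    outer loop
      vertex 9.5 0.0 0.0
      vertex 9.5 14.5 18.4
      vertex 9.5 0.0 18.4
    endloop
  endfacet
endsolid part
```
; perimeter-only toolpath
G21 ; units = mm
G90 ; absolute positioning
G28 ; home
; layer 1
G0 Z2.6
G0 X0.0 Y0.0
G1 X9.5 Y0.0
G1 X9.5 Y14.5
G1 X0.0 Y14.5
G1 X0.0 Y0.0
; layer 2
G0 Z5.3
G0 X0.0 Y0.0
G1 X9.5 Y0.0
G1 X9.5 Y14.5
G1 X0.0 Y14.5
G1 X0.0 Y0.0
; layer 3
G0 Z7.9
G0 X0.0 Y0.0
G1 X9.5 Y0.0
G1 X9.5 Y14.5
G1 X0.0 Y14.5
G1 X0.0 Y0.0
; layer 4
G0 Z10.5
G0 X0.0 Y0.0
G1 X9.5 Y0.0
G1 X9.5 Y14.5
G1 X0.0 Y14.5
G1 X0.0 Y0.0
; layer 5
G0 Z13.1
G0 X0.0 Y0.0
G1 X9.5 Y0.0
G1 X9.5 Y14.5
G1 X0.0 Y14.5
G1 X0.0 Y0.0
; layer 6
G0 Z15.8
G0 X0.0 Y0.0
G1 X9.5 Y0.0
G1 X9.5 Y14.5
G1 X0.0 Y14.5
G1 X0.0 Y0.0
; layer 7
G0 Z18.4
G0 X0.0 Y0.0
G1 X9.5 Y0.0
G1 X9.5 Y14.5
G1 X0.0 Y14.5
G1 X0.0 Y0.0
M2 ; end

The solid is a rectangular box, roughly 9.5 × 14.5 mm footprint and 18.4 mm tall. Slicing at Δz = 2.6 mm — 7 equal slices spanning the solid's height, so layer i sits at z = i·h/7 — gives 7 non-empty perimeters. Each is a 4-segment closed polygon; G0 lifts to the layer z and rapids to the start vertex, then G1 traces the edges.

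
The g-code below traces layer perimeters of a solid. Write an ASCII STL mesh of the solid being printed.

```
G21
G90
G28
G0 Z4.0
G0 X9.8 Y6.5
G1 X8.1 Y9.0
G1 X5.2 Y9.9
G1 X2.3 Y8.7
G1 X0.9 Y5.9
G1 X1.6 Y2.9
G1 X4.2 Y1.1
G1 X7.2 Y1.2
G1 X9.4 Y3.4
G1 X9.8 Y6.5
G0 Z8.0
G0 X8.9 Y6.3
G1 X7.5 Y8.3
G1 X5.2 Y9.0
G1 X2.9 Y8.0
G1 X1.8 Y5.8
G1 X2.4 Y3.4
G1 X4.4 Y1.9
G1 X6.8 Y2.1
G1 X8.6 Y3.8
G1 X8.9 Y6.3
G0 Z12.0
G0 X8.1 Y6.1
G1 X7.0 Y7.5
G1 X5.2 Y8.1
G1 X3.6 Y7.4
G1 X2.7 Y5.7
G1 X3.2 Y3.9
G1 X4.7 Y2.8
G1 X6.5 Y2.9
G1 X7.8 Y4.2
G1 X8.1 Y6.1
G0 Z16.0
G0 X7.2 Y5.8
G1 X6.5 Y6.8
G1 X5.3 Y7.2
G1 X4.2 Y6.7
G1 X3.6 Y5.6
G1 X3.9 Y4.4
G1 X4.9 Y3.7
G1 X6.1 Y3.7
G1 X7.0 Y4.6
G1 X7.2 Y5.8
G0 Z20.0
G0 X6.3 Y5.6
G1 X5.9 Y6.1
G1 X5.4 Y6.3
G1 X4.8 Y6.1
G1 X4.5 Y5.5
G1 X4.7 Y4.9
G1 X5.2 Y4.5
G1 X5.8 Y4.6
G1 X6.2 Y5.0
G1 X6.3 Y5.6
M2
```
solid part
  facet normal 0.0000 0.0000 -1.0000
    outer loop
      vertex 5.1 10.8 0.0
      vertex 8.6 9.7 0.0
      vertex 10.7 6.7 0.0
    endloop
  endfacet
  facet normal 0.0000 0.0000 -1.0000
    outer loop
      vertex 1.7 9.3 0.0
      vertex 5.1 10.8 0.0
      vertex 10.7 6.7 0.0
    endloop
  endfacet
  facet normal 0.0000 0.0000 -1.0000
    outer loop
      vertex 0.0 6.0 0.0
      vertex 1.7 9.3 0.0
      vertex 10.7 6.7 0.0
    endloop
  endfacet
  facet normal 0.0000 0.0000 -1.0000
    outer loop
      vertex 0.9 2.4 0.0
      vertex 0.0 6.0 0.0
      vertex 10.7 6.7 0.0
    endloop
  endfacet
  facet normal 0.0000 0.0000 -1.0000
    outer loop
      vertex 3.9 0.2 0.0
      vertex 0.9 2.4 0.0
      vertex 10.7 6.7 0.0
    endloop
  endfacet
  facet normal 0.0000 0.0000 -1.0000
    outer loop
      vertex 7.5 0.4 0.0
      vertex 3.9 0.2 0.0
      vertex 10.7 6.7 0.0
    endloop
  endfacet
  facet normal 0.0000 0.0000 -1.0000
    outer loop
      vertex 10.2 3.0 0.0
      vertex 7.5 0.4 0.0
      vertex 10.7 6.7 0.0
    endloop
  endfacet
  facet normal 0.8014 0.5610 0.2074
    outer loop
      vertex 10.7 6.7 0.0
      vertex 8.6 9.7 0.0
      vertex 5.4 5.4 24.0
    endloop
  endfacet
  facet normal 0.2934 0.9335 0.2064
    outer loop
      vertex 8.6 9.7 0.0
      vertex 5.1 10.8 0.0
      vertex 5.4 5.4 24.0
    endloop
  endfacet
  facet normal -0.3950 0.8952 0.2064
    outer loop
      vertex 5.1 10.8 0.0
      vertex 1.7 9.3 0.0
      vertex 5.4 5.4 24.0
    endloop
  endfacet
  facet normal -0.8697 0.4480 0.2069
    outer loop
      vertex 1.7 9.3 0.0
      vertex 0.0 6.0 0.0
      vertex 5.4 5.4 24.0
    endloop
  endfacet
  facet normal -0.9490 -0.2373 0.2076
    outer loop
      vertex 0.0 6.0 0.0
      vertex 0.9 2.4 0.0
      vertex 5.4 5.4 24.0
    endloop
  endfacet
  facet normal -0.5785 -0.7889 0.2071
    outer loop
      vertex 0.9 2.4 0.0
      vertex 3.9 0.2 0.0
      vertex 5.4 5.4 24.0
    endloop
  endfacet
  facet normal 0.0543 -0.9766 0.2082
    outer loop
      vertex 3.9 0.2 0.0
      vertex 7.5 0.4 0.0
      vertex 5.4 5.4 24.0
    endloop
  endfacet
  facet normal 0.6787 -0.7048 0.2062
    outer loop
      vertex 7.5 0.4 0.0
      vertex 10.2 3.0 0.0
      vertex 5.4 5.4 24.0
    endloop
  endfacet
  facet normal 0.9695 -0.1310 0.2070
    outer loop
      vertex 10.2 3.0 0.0
      vertex 10.7 6.7 0.0
      vertex 5.4 5.4 24.0
    endloop
  endfacet
endsolid part

The G0 Z moves step by Δz≈4.0 mm. The G1 loops shrink linearly with z, so the solid tapers from its base footprint up to z≈24. Closing with a flat bottom cap and the tapered top and triangulating gives 16 facets — a regular 9-sided pyramid, base circumscribed radius ≈ 5.4 mm, apex at z ≈ 24 mm.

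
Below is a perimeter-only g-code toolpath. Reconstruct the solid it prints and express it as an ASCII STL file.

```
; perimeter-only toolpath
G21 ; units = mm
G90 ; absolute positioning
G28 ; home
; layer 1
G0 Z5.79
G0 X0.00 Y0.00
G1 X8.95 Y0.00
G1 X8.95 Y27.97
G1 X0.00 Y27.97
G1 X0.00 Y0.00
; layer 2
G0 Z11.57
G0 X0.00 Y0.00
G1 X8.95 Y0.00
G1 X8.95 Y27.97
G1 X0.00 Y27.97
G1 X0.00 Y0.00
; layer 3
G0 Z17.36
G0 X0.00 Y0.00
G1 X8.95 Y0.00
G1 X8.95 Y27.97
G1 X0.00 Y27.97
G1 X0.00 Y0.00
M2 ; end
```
solid part
  facet normal 0.0000 0.0000 -1.0000
    outer loop
      vertex 8.95 27.97 0.00
      vertex 8.95 0.00 0.00
      vertex 0.00 0.00 0.00
    endloop
  endfacet
  facet normal 0.0000 0.0000 -1.0000
    outer loop
      vertex 0.00 27.97 0.00
      vertex 8.95 27.97 0.00
      vertex 0.00 0.00 0.00
    endloop
  endfacet
  facet normal 0.0000 0.0000 1.0000
    outer loop
      vertex 0.00 0.00 17.36
      vertex 8.95 0.00 17.36
      vertex 8.95 27.97 17.36
    endloop
  endfacet
  facet normal 0.0000 0.0000 1.0000
    outer loop
      vertex 0.00 0.00 17.36
      vertex 8.95 27.97 17.36
      vertex 0.00 27.97 17.36
    endloop
  endfacet
  facet normal 0.0000 -1.0000 0.0000
    outer loop
      vertex 0.00 0.00 0.00
      vertex 8.95 0.00 0.00
      vertex 8.95 0.00 17.36
    endloop
  endfacet
  facet normal 0.0000 -1.0000 0.0000
    outer loop
      vertex 0.00 0.00 0.00
      vertex 8.95 0.00 17.36
      vertex 0.00 0.00 17.36
    endloop
  endfacet
  facet normal 0.0000 1.0000 0.0000
    outer loop
      vertex 8.95 27.97 17.36
      vertex 8.95 27.97 0.00
      vertex 0.00 27.97 0.00
    endloop
  endfacet
  facet normal 0.0000 1.0000 0.0000
    outer loop
      vertex 0.00 27.97 17.36
      vertex 8.95 27.97 17.36
      vertex 0.00 27.97 0.00
    endloop
  endfacet
  facet normal -1.0000 0.0000 0.0000
    outer loop
      vertex 0.00 27.97 17.36
      vertex 0.00 27.97 0.00
      vertex 0.00 0.00 0.00
    endloop
  endfacet
  facet normal -1.0000 0.0000 0.0000
    outer loop
      vertex 0.00 0.00 17.36
      vertex 0.00 27.97 17.36
      vertex 0.00 0.00 0.00
    endloop
  endfacet
  facet normal 1.0000 0.0000 0.0000
    outer loop
      vertex 8.95 0.00 0.00
      vertex 8.95 27.97 0.00
      vertex 8.95 27.97 17.36
    endloop
  endfacet
  facet normal 1.0000 0.0000 0.0000
    outer loop
      vertex 8.95 0.00 0.00
      vertex 8.95 27.97 17.36
      vertex 8.95 0.00 17.36
    endloop
  endfacet
endsolid part

The G0 Z moves step by Δz≈5.79 mm. Every layer's G1 loop is the same polygon, so the solid is a straight extrusion of it from z=0 to z≈17.4. Closing with flat bottom and top caps and triangulating gives 12 facets — a rectangular box, roughly 8.95 × 28 mm footprint and 17.4 mm tall.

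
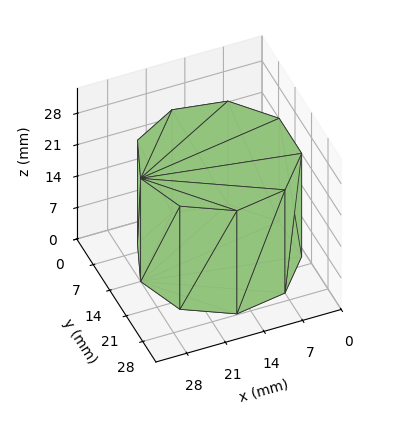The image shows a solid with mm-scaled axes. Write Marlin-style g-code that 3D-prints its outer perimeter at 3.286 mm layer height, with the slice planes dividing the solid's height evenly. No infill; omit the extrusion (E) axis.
Reading the render: the shape is a regular 9-sided prism (a cylinder approximated with 9 flat sides), circumscribed radius ≈ 14 mm, height ≈ 23 mm (dimensions read to the nearest mm from the axis ticks). For the g-code, the solid's height is divided into equal slices at the stated Δz and each level perimeter traced with G1 moves after a G0 lift.

; perimeter-only toolpath
G21 ; units = mm
G90 ; absolute positioning
G28 ; home
; layer 1
G0 Z3.286
G0 X28.000 Y14.000
G1 X24.725 Y22.999
G1 X16.431 Y27.787
G1 X7.000 Y26.124
G1 X0.844 Y18.788
G1 X0.844 Y9.212
G1 X7.000 Y1.876
G1 X16.431 Y0.213
G1 X24.725 Y5.001
G1 X28.000 Y14.000
; layer 2
G0 Z6.571
G0 X28.000 Y14.000
G1 X24.725 Y22.999
G1 X16.431 Y27.787
G1 X7.000 Y26.124
G1 X0.844 Y18.788
G1 X0.844 Y9.212
G1 X7.000 Y1.876
G1 X16.431 Y0.213
G1 X24.725 Y5.001
G1 X28.000 Y14.000
; layer 3
G0 Z9.857
G0 X28.000 Y14.000
G1 X24.725 Y22.999
G1 X16.431 Y27.787
G1 X7.000 Y26.124
G1 X0.844 Y18.788
G1 X0.844 Y9.212
G1 X7.000 Y1.876
G1 X16.431 Y0.213
G1 X24.725 Y5.001
G1 X28.000 Y14.000
; layer 4
G0 Z13.143
G0 X28.000 Y14.000
G1 X24.725 Y22.999
G1 X16.431 Y27.787
G1 X7.000 Y26.124
G1 X0.844 Y18.788
G1 X0.844 Y9.212
G1 X7.000 Y1.876
G1 X16.431 Y0.213
G1 X24.725 Y5.001
G1 X28.000 Y14.000
; layer 5
G0 Z16.429
G0 X28.000 Y14.000
G1 X24.725 Y22.999
G1 X16.431 Y27.787
G1 X7.000 Y26.124
G1 X0.844 Y18.788
G1 X0.844 Y9.212
G1 X7.000 Y1.876
G1 X16.431 Y0.213
G1 X24.725 Y5.001
G1 X28.000 Y14.000
; layer 6
G0 Z19.714
G0 X28.000 Y14.000
G1 X24.725 Y22.999
G1 X16.431 Y27.787
G1 X7.000 Y26.124
G1 X0.844 Y18.788
G1 X0.844 Y9.212
G1 X7.000 Y1.876
G1 X16.431 Y0.213
G1 X24.725 Y5.001
G1 X28.000 Y14.000
; layer 7
G0 Z23.000
G0 X28.000 Y14.000
G1 X24.725 Y22.999
G1 X16.431 Y27.787
G1 X7.000 Y26.124
G1 X0.844 Y18.788
G1 X0.844 Y9.212
G1 X7.000 Y1.876
G1 X16.431 Y0.213
G1 X24.725 Y5.001
G1 X28.000 Y14.000
M2 ; end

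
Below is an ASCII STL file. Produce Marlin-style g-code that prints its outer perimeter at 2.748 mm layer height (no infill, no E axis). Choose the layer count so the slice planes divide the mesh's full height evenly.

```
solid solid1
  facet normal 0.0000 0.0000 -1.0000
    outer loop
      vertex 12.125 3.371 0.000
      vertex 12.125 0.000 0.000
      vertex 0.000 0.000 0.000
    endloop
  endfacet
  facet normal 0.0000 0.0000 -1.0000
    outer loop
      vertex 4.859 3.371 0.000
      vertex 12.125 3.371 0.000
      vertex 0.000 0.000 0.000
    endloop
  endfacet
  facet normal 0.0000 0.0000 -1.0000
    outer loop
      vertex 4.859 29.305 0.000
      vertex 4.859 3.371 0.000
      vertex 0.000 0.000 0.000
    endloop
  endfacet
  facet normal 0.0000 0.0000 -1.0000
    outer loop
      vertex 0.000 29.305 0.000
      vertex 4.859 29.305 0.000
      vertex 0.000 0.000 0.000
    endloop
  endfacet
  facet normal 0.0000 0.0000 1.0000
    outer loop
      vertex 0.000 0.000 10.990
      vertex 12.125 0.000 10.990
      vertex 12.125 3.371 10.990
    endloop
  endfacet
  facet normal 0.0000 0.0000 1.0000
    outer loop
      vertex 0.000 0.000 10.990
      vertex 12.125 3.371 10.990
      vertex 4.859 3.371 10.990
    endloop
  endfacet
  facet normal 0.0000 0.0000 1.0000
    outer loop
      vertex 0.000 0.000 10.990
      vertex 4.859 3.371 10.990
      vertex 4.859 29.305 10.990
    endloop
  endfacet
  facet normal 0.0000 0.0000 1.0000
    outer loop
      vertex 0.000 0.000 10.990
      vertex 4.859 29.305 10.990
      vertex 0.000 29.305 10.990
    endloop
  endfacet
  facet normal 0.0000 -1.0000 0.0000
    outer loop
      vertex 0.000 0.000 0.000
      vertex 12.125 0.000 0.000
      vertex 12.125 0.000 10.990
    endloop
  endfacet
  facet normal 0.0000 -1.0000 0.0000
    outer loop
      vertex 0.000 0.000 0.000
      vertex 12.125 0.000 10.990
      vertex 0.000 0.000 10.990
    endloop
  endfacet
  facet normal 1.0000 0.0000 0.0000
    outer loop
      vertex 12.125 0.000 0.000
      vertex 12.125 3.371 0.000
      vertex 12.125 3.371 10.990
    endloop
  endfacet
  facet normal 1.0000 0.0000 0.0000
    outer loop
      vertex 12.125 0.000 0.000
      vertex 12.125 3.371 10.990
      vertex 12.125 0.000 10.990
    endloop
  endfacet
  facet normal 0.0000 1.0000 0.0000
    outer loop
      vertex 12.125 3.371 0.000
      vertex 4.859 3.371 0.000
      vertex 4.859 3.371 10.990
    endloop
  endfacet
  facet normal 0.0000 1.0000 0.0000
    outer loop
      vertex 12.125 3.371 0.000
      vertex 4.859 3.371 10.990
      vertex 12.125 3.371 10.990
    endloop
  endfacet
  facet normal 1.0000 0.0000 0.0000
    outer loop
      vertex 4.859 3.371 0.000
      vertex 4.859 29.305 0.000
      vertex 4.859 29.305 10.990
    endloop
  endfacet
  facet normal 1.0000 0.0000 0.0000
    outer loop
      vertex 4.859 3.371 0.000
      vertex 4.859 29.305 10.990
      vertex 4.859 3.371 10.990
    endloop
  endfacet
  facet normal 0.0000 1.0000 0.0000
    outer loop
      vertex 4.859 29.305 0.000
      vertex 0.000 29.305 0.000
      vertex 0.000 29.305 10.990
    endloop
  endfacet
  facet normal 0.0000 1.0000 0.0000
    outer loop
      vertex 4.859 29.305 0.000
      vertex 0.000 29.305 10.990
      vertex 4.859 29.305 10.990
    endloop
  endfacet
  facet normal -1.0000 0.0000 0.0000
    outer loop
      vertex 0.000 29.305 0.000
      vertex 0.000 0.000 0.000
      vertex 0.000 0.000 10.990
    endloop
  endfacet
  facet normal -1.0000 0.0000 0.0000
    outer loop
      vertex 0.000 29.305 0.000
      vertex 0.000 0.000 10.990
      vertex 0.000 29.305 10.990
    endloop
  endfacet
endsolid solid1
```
; perimeter-only toolpath
G21 ; units = mm
G90 ; absolute positioning
G28 ; home
; layer 1
G0 Z2.748
G0 X0.000 Y0.000
G1 X12.125 Y0.000
G1 X12.125 Y3.371
G1 X4.859 Y3.371
G1 X4.859 Y29.305
G1 X0.000 Y29.305
G1 X0.000 Y0.000
; layer 2
G0 Z5.495
G0 X0.000 Y0.000
G1 X12.125 Y0.000
G1 X12.125 Y3.371
G1 X4.859 Y3.371
G1 X4.859 Y29.305
G1 X0.000 Y29.305
G1 X0.000 Y0.000
; layer 3
G0 Z8.242
G0 X0.000 Y0.000
G1 X12.125 Y0.000
G1 X12.125 Y3.371
G1 X4.859 Y3.371
G1 X4.859 Y29.305
G1 X0.000 Y29.305
G1 X0.000 Y0.000
; layer 4
G0 Z10.990
G0 X0.000 Y0.000
G1 X12.125 Y0.000
G1 X12.125 Y3.371
G1 X4.859 Y3.371
G1 X4.859 Y29.305
G1 X0.000 Y29.305
G1 X0.000 Y0.000
M2 ; end

The solid is an L-shaped prism: outer 12.1 × 29.3 mm, arm thicknesses ≈ 3.37 mm (horizontal) and 4.86 mm (vertical), extruded 11 mm in z. Slicing at Δz = 2.748 mm — 4 equal slices spanning the solid's height, so layer i sits at z = i·h/4 — gives 4 non-empty perimeters. Each is a 6-segment closed polygon; G0 lifts to the layer z and rapids to the start vertex, then G1 traces the edges.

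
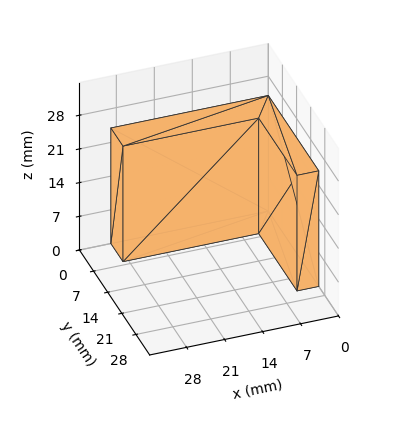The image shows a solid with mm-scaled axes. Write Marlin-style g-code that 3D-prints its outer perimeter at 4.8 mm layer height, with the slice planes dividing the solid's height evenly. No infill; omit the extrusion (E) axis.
Reading the render: the shape is an L-shaped prism: outer 29 × 25 mm, arm thicknesses ≈ 6 mm (horizontal) and 4 mm (vertical), extruded 24 mm in z (dimensions read to the nearest mm from the axis ticks). For the g-code, the solid's height is divided into equal slices at the stated Δz and each level perimeter traced with G1 moves after a G0 lift.

; perimeter-only toolpath
G21 ; units = mm
G90 ; absolute positioning
G28 ; home
; layer 1
G0 Z4.8
G0 X0.0 Y0.0
G1 X29.0 Y0.0
G1 X29.0 Y6.0
G1 X4.0 Y6.0
G1 X4.0 Y25.0
G1 X0.0 Y25.0
G1 X0.0 Y0.0
; layer 2
G0 Z9.6
G0 X0.0 Y0.0
G1 X29.0 Y0.0
G1 X29.0 Y6.0
G1 X4.0 Y6.0
G1 X4.0 Y25.0
G1 X0.0 Y25.0
G1 X0.0 Y0.0
; layer 3
G0 Z14.4
G0 X0.0 Y0.0
G1 X29.0 Y0.0
G1 X29.0 Y6.0
G1 X4.0 Y6.0
G1 X4.0 Y25.0
G1 X0.0 Y25.0
G1 X0.0 Y0.0
; layer 4
G0 Z19.2
G0 X0.0 Y0.0
G1 X29.0 Y0.0
G1 X29.0 Y6.0
G1 X4.0 Y6.0
G1 X4.0 Y25.0
G1 X0.0 Y25.0
G1 X0.0 Y0.0
; layer 5
G0 Z24.0
G0 X0.0 Y0.0
G1 X29.0 Y0.0
G1 X29.0 Y6.0
G1 X4.0 Y6.0
G1 X4.0 Y25.0
G1 X0.0 Y25.0
G1 X0.0 Y0.0
M2 ; end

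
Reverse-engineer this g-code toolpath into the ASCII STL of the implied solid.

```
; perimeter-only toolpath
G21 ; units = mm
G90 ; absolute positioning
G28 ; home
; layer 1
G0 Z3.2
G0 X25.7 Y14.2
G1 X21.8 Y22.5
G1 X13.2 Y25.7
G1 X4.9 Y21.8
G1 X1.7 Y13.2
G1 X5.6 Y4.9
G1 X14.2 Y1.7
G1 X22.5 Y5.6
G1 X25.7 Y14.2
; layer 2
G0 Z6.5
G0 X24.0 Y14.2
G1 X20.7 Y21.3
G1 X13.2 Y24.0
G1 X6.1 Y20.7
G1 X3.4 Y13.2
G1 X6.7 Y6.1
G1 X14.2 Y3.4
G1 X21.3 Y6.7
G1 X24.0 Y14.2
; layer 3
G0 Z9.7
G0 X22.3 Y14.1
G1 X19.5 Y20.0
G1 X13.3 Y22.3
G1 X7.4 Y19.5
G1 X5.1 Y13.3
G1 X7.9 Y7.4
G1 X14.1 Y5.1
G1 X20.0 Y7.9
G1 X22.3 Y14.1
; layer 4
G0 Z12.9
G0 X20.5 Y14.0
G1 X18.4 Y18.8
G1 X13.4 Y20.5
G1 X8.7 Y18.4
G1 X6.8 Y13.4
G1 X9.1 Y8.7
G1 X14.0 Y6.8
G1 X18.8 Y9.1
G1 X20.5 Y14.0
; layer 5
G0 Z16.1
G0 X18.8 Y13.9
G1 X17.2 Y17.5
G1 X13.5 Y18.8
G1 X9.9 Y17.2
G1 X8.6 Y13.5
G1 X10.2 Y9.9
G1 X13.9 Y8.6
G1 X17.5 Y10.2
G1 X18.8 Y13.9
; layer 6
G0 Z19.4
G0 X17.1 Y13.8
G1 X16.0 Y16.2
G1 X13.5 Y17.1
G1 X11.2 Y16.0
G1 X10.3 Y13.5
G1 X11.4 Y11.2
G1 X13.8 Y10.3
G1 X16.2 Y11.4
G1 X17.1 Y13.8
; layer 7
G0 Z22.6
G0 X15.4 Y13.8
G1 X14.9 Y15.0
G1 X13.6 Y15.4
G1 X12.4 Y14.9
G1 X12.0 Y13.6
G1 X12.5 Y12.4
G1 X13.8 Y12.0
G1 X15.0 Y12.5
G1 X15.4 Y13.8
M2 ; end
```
solid part
  facet normal 0.0000 0.0000 -1.0000
    outer loop
      vertex 13.1 27.4 0.0
      vertex 23.0 23.8 0.0
      vertex 27.4 14.3 0.0
    endloop
  endfacet
  facet normal 0.0000 0.0000 -1.0000
    outer loop
      vertex 3.6 23.0 0.0
      vertex 13.1 27.4 0.0
      vertex 27.4 14.3 0.0
    endloop
  endfacet
  facet normal 0.0000 0.0000 -1.0000
    outer loop
      vertex 0.0 13.1 0.0
      vertex 3.6 23.0 0.0
      vertex 27.4 14.3 0.0
    endloop
  endfacet
  facet normal 0.0000 0.0000 -1.0000
    outer loop
      vertex 4.4 3.6 0.0
      vertex 0.0 13.1 0.0
      vertex 27.4 14.3 0.0
    endloop
  endfacet
  facet normal 0.0000 0.0000 -1.0000
    outer loop
      vertex 14.3 0.0 0.0
      vertex 4.4 3.6 0.0
      vertex 27.4 14.3 0.0
    endloop
  endfacet
  facet normal 0.0000 0.0000 -1.0000
    outer loop
      vertex 23.8 4.4 0.0
      vertex 14.3 0.0 0.0
      vertex 27.4 14.3 0.0
    endloop
  endfacet
  facet normal 0.8143 0.3772 0.4412
    outer loop
      vertex 27.4 14.3 0.0
      vertex 23.0 23.8 0.0
      vertex 13.7 13.7 25.8
    endloop
  endfacet
  facet normal 0.3067 0.8436 0.4408
    outer loop
      vertex 23.0 23.8 0.0
      vertex 13.1 27.4 0.0
      vertex 13.7 13.7 25.8
    endloop
  endfacet
  facet normal -0.3772 0.8143 0.4412
    outer loop
      vertex 13.1 27.4 0.0
      vertex 3.6 23.0 0.0
      vertex 13.7 13.7 25.8
    endloop
  endfacet
  facet normal -0.8436 0.3067 0.4408
    outer loop
      vertex 3.6 23.0 0.0
      vertex 0.0 13.1 0.0
      vertex 13.7 13.7 25.8
    endloop
  endfacet
  facet normal -0.8143 -0.3772 0.4412
    outer loop
      vertex 0.0 13.1 0.0
      vertex 4.4 3.6 0.0
      vertex 13.7 13.7 25.8
    endloop
  endfacet
  facet normal -0.3067 -0.8436 0.4408
    outer loop
      vertex 4.4 3.6 0.0
      vertex 14.3 0.0 0.0
      vertex 13.7 13.7 25.8
    endloop
  endfacet
  facet normal 0.3772 -0.8143 0.4412
    outer loop
      vertex 14.3 0.0 0.0
      vertex 23.8 4.4 0.0
      vertex 13.7 13.7 25.8
    endloop
  endfacet
  facet normal 0.8436 -0.3067 0.4408
    outer loop
      vertex 23.8 4.4 0.0
      vertex 27.4 14.3 0.0
      vertex 13.7 13.7 25.8
    endloop
  endfacet
endsolid part

The G0 Z moves step by Δz≈3.2 mm. The G1 loops shrink linearly with z, so the solid tapers from its base footprint up to z≈25.8. Closing with a flat bottom cap and the tapered top and triangulating gives 14 facets — a regular 8-sided pyramid, base circumscribed radius ≈ 13.7 mm, apex at z ≈ 25.8 mm.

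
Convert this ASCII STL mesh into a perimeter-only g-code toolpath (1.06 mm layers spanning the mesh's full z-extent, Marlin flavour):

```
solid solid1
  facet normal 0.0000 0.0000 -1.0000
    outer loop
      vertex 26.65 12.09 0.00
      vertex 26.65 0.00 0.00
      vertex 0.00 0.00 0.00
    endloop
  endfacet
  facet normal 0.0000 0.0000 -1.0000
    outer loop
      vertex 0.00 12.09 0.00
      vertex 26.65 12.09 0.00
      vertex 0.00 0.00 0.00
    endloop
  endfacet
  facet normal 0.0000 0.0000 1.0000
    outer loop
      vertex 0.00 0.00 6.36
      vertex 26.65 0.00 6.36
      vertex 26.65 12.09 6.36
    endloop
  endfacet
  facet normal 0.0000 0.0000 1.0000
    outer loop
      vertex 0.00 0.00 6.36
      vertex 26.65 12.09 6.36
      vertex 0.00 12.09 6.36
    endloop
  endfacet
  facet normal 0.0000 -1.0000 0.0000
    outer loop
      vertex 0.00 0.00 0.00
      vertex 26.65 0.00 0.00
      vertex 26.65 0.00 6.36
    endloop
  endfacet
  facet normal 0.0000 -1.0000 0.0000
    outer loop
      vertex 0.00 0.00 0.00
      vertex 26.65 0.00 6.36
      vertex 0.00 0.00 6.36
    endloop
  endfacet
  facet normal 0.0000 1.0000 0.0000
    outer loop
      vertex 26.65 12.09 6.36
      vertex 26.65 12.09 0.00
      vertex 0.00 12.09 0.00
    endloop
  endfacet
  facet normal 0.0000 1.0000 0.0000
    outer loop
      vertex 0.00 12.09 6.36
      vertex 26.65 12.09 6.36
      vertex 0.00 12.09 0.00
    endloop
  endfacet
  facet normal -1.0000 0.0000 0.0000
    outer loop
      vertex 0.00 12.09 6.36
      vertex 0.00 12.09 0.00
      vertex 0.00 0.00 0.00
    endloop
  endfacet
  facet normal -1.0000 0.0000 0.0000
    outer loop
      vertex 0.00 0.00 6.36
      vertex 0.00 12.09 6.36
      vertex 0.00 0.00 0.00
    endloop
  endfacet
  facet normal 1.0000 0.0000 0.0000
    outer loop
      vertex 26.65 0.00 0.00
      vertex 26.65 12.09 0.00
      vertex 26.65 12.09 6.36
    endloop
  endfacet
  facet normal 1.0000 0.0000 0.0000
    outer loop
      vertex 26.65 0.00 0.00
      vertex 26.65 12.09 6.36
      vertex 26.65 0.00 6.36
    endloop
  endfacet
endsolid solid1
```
; perimeter-only toolpath
G21 ; units = mm
G90 ; absolute positioning
G28 ; home
; layer 1
G0 Z1.06
G0 X0.00 Y0.00
G1 X26.65 Y0.00
G1 X26.65 Y12.09
G1 X0.00 Y12.09
G1 X0.00 Y0.00
; layer 2
G0 Z2.12
G0 X0.00 Y0.00
G1 X26.65 Y0.00
G1 X26.65 Y12.09
G1 X0.00 Y12.09
G1 X0.00 Y0.00
; layer 3
G0 Z3.18
G0 X0.00 Y0.00
G1 X26.65 Y0.00
G1 X26.65 Y12.09
G1 X0.00 Y12.09
G1 X0.00 Y0.00
; layer 4
G0 Z4.24
G0 X0.00 Y0.00
G1 X26.65 Y0.00
G1 X26.65 Y12.09
G1 X0.00 Y12.09
G1 X0.00 Y0.00
; layer 5
G0 Z5.30
G0 X0.00 Y0.00
G1 X26.65 Y0.00
G1 X26.65 Y12.09
G1 X0.00 Y12.09
G1 X0.00 Y0.00
; layer 6
G0 Z6.36
G0 X0.00 Y0.00
G1 X26.65 Y0.00
G1 X26.65 Y12.09
G1 X0.00 Y12.09
G1 X0.00 Y0.00
M2 ; end

The solid is a rectangular box, roughly 26.6 × 12.1 mm footprint and 6.36 mm tall. Slicing at Δz = 1.06 mm — 6 equal slices spanning the solid's height, so layer i sits at z = i·h/6 — gives 6 non-empty perimeters. Each is a 4-segment closed polygon; G0 lifts to the layer z and rapids to the start vertex, then G1 traces the edges.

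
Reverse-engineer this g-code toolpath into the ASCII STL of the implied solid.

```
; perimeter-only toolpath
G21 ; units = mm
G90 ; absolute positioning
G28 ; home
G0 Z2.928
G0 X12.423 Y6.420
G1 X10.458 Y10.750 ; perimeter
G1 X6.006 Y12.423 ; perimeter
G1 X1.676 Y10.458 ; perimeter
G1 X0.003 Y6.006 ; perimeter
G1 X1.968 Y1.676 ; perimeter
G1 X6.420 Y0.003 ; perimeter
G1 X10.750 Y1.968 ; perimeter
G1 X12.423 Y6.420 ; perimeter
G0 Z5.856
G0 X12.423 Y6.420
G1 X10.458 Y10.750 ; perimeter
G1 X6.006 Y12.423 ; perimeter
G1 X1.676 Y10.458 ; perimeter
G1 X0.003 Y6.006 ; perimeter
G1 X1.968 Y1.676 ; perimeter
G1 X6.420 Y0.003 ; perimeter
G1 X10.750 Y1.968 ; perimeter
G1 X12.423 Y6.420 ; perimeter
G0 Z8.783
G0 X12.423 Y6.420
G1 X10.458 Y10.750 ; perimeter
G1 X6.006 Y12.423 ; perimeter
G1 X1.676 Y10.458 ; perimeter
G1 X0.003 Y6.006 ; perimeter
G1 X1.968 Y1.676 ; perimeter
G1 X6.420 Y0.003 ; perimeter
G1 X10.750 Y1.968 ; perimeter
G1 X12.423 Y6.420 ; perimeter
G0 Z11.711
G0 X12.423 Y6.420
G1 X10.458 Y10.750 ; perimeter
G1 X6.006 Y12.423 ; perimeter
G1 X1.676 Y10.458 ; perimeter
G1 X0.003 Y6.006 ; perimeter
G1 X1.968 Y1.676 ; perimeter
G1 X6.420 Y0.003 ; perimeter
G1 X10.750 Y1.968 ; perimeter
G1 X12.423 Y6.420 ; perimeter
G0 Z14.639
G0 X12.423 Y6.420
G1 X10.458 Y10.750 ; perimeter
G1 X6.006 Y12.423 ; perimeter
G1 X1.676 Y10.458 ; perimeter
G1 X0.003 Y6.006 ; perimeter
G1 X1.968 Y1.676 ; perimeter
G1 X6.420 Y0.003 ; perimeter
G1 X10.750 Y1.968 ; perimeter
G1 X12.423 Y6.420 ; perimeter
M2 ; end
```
solid part
  facet normal 0.0000 0.0000 -1.0000
    outer loop
      vertex 6.006 12.423 0.000
      vertex 10.458 10.750 0.000
      vertex 12.423 6.420 0.000
    endloop
  endfacet
  facet normal 0.0000 0.0000 -1.0000
    outer loop
      vertex 1.676 10.458 0.000
      vertex 6.006 12.423 0.000
      vertex 12.423 6.420 0.000
    endloop
  endfacet
  facet normal 0.0000 0.0000 -1.0000
    outer loop
      vertex 0.003 6.006 0.000
      vertex 1.676 10.458 0.000
      vertex 12.423 6.420 0.000
    endloop
  endfacet
  facet normal 0.0000 0.0000 -1.0000
    outer loop
      vertex 1.968 1.676 0.000
      vertex 0.003 6.006 0.000
      vertex 12.423 6.420 0.000
    endloop
  endfacet
  facet normal 0.0000 0.0000 -1.0000
    outer loop
      vertex 6.420 0.003 0.000
      vertex 1.968 1.676 0.000
      vertex 12.423 6.420 0.000
    endloop
  endfacet
  facet normal 0.0000 0.0000 -1.0000
    outer loop
      vertex 10.750 1.968 0.000
      vertex 6.420 0.003 0.000
      vertex 12.423 6.420 0.000
    endloop
  endfacet
  facet normal 0.0000 0.0000 1.0000
    outer loop
      vertex 12.423 6.420 14.639
      vertex 10.458 10.750 14.639
      vertex 6.006 12.423 14.639
    endloop
  endfacet
  facet normal 0.0000 0.0000 1.0000
    outer loop
      vertex 12.423 6.420 14.639
      vertex 6.006 12.423 14.639
      vertex 1.676 10.458 14.639
    endloop
  endfacet
  facet normal 0.0000 0.0000 1.0000
    outer loop
      vertex 12.423 6.420 14.639
      vertex 1.676 10.458 14.639
      vertex 0.003 6.006 14.639
    endloop
  endfacet
  facet normal 0.0000 0.0000 1.0000
    outer loop
      vertex 12.423 6.420 14.639
      vertex 0.003 6.006 14.639
      vertex 1.968 1.676 14.639
    endloop
  endfacet
  facet normal 0.0000 0.0000 1.0000
    outer loop
      vertex 12.423 6.420 14.639
      vertex 1.968 1.676 14.639
      vertex 6.420 0.003 14.639
    endloop
  endfacet
  facet normal 0.0000 0.0000 1.0000
    outer loop
      vertex 12.423 6.420 14.639
      vertex 6.420 0.003 14.639
      vertex 10.750 1.968 14.639
    endloop
  endfacet
  facet normal 0.9106 0.4132 0.0000
    outer loop
      vertex 12.423 6.420 0.000
      vertex 10.458 10.750 0.000
      vertex 10.458 10.750 14.639
    endloop
  endfacet
  facet normal 0.9106 0.4132 0.0000
    outer loop
      vertex 12.423 6.420 0.000
      vertex 10.458 10.750 14.639
      vertex 12.423 6.420 14.639
    endloop
  endfacet
  facet normal 0.3518 0.9361 0.0000
    outer loop
      vertex 10.458 10.750 0.000
      vertex 6.006 12.423 0.000
      vertex 6.006 12.423 14.639
    endloop
  endfacet
  facet normal 0.3518 0.9361 0.0000
    outer loop
      vertex 10.458 10.750 0.000
      vertex 6.006 12.423 14.639
      vertex 10.458 10.750 14.639
    endloop
  endfacet
  facet normal -0.4132 0.9106 0.0000
    outer loop
      vertex 6.006 12.423 0.000
      vertex 1.676 10.458 0.000
      vertex 1.676 10.458 14.639
    endloop
  endfacet
  facet normal -0.4132 0.9106 0.0000
    outer loop
      vertex 6.006 12.423 0.000
      vertex 1.676 10.458 14.639
      vertex 6.006 12.423 14.639
    endloop
  endfacet
  facet normal -0.9361 0.3518 0.0000
    outer loop
      vertex 1.676 10.458 0.000
      vertex 0.003 6.006 0.000
      vertex 0.003 6.006 14.639
    endloop
  endfacet
  facet normal -0.9361 0.3518 0.0000
    outer loop
      vertex 1.676 10.458 0.000
      vertex 0.003 6.006 14.639
      vertex 1.676 10.458 14.639
    endloop
  endfacet
  facet normal -0.9106 -0.4132 0.0000
    outer loop
      vertex 0.003 6.006 0.000
      vertex 1.968 1.676 0.000
      vertex 1.968 1.676 14.639
    endloop
  endfacet
  facet normal -0.9106 -0.4132 0.0000
    outer loop
      vertex 0.003 6.006 0.000
      vertex 1.968 1.676 14.639
      vertex 0.003 6.006 14.639
    endloop
  endfacet
  facet normal -0.3518 -0.9361 0.0000
    outer loop
      vertex 1.968 1.676 0.000
      vertex 6.420 0.003 0.000
      vertex 6.420 0.003 14.639
    endloop
  endfacet
  facet normal -0.3518 -0.9361 0.0000
    outer loop
      vertex 1.968 1.676 0.000
      vertex 6.420 0.003 14.639
      vertex 1.968 1.676 14.639
    endloop
  endfacet
  facet normal 0.4132 -0.9106 0.0000
    outer loop
      vertex 6.420 0.003 0.000
      vertex 10.750 1.968 0.000
      vertex 10.750 1.968 14.639
    endloop
  endfacet
  facet normal 0.4132 -0.9106 0.0000
    outer loop
      vertex 6.420 0.003 0.000
      vertex 10.750 1.968 14.639
      vertex 6.420 0.003 14.639
    endloop
  endfacet
  facet normal 0.9361 -0.3518 0.0000
    outer loop
      vertex 10.750 1.968 0.000
      vertex 12.423 6.420 0.000
      vertex 12.423 6.420 14.639
    endloop
  endfacet
  facet normal 0.9361 -0.3518 0.0000
    outer loop
      vertex 10.750 1.968 0.000
      vertex 12.423 6.420 14.639
      vertex 10.750 1.968 14.639
    endloop
  endfacet
endsolid part

The G0 Z moves step by Δz≈2.928 mm. Every layer's G1 loop is the same polygon, so the solid is a straight extrusion of it from z=0 to z≈14.6. Closing with flat bottom and top caps and triangulating gives 28 facets — a regular 8-sided prism (a cylinder approximated with 8 flat sides), circumscribed radius ≈ 6.21 mm, height ≈ 14.6 mm.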